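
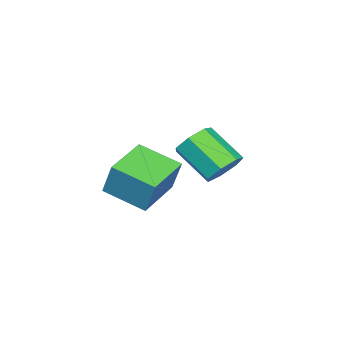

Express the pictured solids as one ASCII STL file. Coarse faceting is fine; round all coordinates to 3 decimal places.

solid 
facet normal -0.976 0.186 0.116
outer loop
vertex -0.581 -1.688 0.597
vertex -0.316 0.073 -0.006
vertex -0.845 -2.154 -0.879
endloop
endfacet
facet normal -0.141 -0.937 0.321
outer loop
vertex 1.136 -2.533 -1.114
vertex -0.581 -1.688 0.597
vertex -0.845 -2.154 -0.879
endloop
endfacet
facet normal -0.976 0.186 0.116
outer loop
vertex -0.845 -2.154 -0.879
vertex -0.316 0.073 -0.006
vertex -0.58 -0.393 -1.482
endloop
endfacet
facet normal -0.168 -0.297 -0.940
outer loop
vertex -0.58 -0.393 -1.482
vertex 1.136 -2.533 -1.114
vertex -0.845 -2.154 -0.879
endloop
endfacet
facet normal 0.168 0.297 0.940
outer loop
vertex -0.581 -1.688 0.597
vertex 1.665 -0.306 -0.241
vertex -0.316 0.073 -0.006
endloop
endfacet
facet normal -0.141 -0.937 0.321
outer loop
vertex 1.4 -2.067 0.362
vertex -0.581 -1.688 0.597
vertex 1.136 -2.533 -1.114
endloop
endfacet
facet normal 0.168 0.297 0.940
outer loop
vertex 1.4 -2.067 0.362
vertex 1.665 -0.306 -0.241
vertex -0.581 -1.688 0.597
endloop
endfacet
facet normal 0.141 0.937 -0.321
outer loop
vertex -0.316 0.073 -0.006
vertex 1.665 -0.306 -0.241
vertex -0.58 -0.393 -1.482
endloop
endfacet
facet normal -0.168 -0.297 -0.940
outer loop
vertex 1.401 -0.772 -1.717
vertex 1.136 -2.533 -1.114
vertex -0.58 -0.393 -1.482
endloop
endfacet
facet normal 0.141 0.937 -0.321
outer loop
vertex -0.58 -0.393 -1.482
vertex 1.665 -0.306 -0.241
vertex 1.401 -0.772 -1.717
endloop
endfacet
facet normal 0.976 -0.186 -0.116
outer loop
vertex 1.401 -0.772 -1.717
vertex 1.4 -2.067 0.362
vertex 1.136 -2.533 -1.114
endloop
endfacet
facet normal 0.976 -0.186 -0.116
outer loop
vertex 1.665 -0.306 -0.241
vertex 1.4 -2.067 0.362
vertex 1.401 -0.772 -1.717
endloop
endfacet
facet normal 0.293 0.757 -0.584
outer loop
vertex -2.399 0.456 -1.887
vertex -3.213 0.882 -1.743
vertex -2.426 0.955 -1.253
endloop
endfacet
facet normal 0.956 -0.210 0.206
outer loop
vertex -2.399 0.456 -1.887
vertex -2.426 0.955 -1.253
vertex -2.972 -1.028 -0.742
endloop
endfacet
facet normal 0.956 -0.210 0.206
outer loop
vertex -2.972 -1.028 -0.742
vertex -2.426 0.955 -1.253
vertex -2.999 -0.529 -0.108
endloop
endfacet
facet normal -0.292 -0.758 0.584
outer loop
vertex -2.972 -1.028 -0.742
vertex -2.999 -0.529 -0.108
vertex -3.787 -0.602 -0.597
endloop
endfacet
facet normal 0.293 0.757 -0.584
outer loop
vertex -2.426 0.955 -1.253
vertex -3.213 0.882 -1.743
vertex -3.045 1.399 -0.988
endloop
endfacet
facet normal 0.570 0.352 0.742
outer loop
vertex -2.426 0.955 -1.253
vertex -3.045 1.399 -0.988
vertex -2.999 -0.529 -0.108
endloop
endfacet
facet normal 0.570 0.352 0.742
outer loop
vertex -2.999 -0.529 -0.108
vertex -3.045 1.399 -0.988
vertex -3.618 -0.085 0.157
endloop
endfacet
facet normal -0.293 -0.757 0.585
outer loop
vertex -2.999 -0.529 -0.108
vertex -3.618 -0.085 0.157
vertex -3.787 -0.602 -0.597
endloop
endfacet
facet normal 0.293 0.757 -0.584
outer loop
vertex -3.045 1.399 -0.988
vertex -3.213 0.882 -1.743
vertex -3.791 1.454 -1.291
endloop
endfacet
facet normal -0.244 0.650 0.720
outer loop
vertex -3.045 1.399 -0.988
vertex -3.791 1.454 -1.291
vertex -3.618 -0.085 0.157
endloop
endfacet
facet normal -0.244 0.650 0.720
outer loop
vertex -3.618 -0.085 0.157
vertex -3.791 1.454 -1.291
vertex -4.365 -0.03 -0.146
endloop
endfacet
facet normal -0.293 -0.757 0.584
outer loop
vertex -3.618 -0.085 0.157
vertex -4.365 -0.03 -0.146
vertex -3.787 -0.602 -0.597
endloop
endfacet
facet normal 0.292 0.757 -0.584
outer loop
vertex -3.791 1.454 -1.291
vertex -3.213 0.882 -1.743
vertex -4.102 1.078 -1.934
endloop
endfacet
facet normal -0.875 0.458 0.155
outer loop
vertex -3.791 1.454 -1.291
vertex -4.102 1.078 -1.934
vertex -4.365 -0.03 -0.146
endloop
endfacet
facet normal -0.876 0.457 0.155
outer loop
vertex -4.365 -0.03 -0.146
vertex -4.102 1.078 -1.934
vertex -4.675 -0.406 -0.789
endloop
endfacet
facet normal -0.293 -0.757 0.584
outer loop
vertex -4.365 -0.03 -0.146
vertex -4.675 -0.406 -0.789
vertex -3.787 -0.602 -0.597
endloop
endfacet
facet normal 0.292 0.757 -0.585
outer loop
vertex -4.102 1.078 -1.934
vertex -3.213 0.882 -1.743
vertex -3.744 0.554 -2.433
endloop
endfacet
facet normal -0.847 -0.078 -0.526
outer loop
vertex -4.102 1.078 -1.934
vertex -3.744 0.554 -2.433
vertex -4.675 -0.406 -0.789
endloop
endfacet
facet normal -0.847 -0.078 -0.526
outer loop
vertex -4.675 -0.406 -0.789
vertex -3.744 0.554 -2.433
vertex -4.317 -0.93 -1.288
endloop
endfacet
facet normal -0.293 -0.757 0.584
outer loop
vertex -4.675 -0.406 -0.789
vertex -4.317 -0.93 -1.288
vertex -3.787 -0.602 -0.597
endloop
endfacet
facet normal 0.292 0.757 -0.584
outer loop
vertex -3.744 0.554 -2.433
vertex -3.213 0.882 -1.743
vertex -2.986 0.278 -2.412
endloop
endfacet
facet normal -0.180 -0.556 -0.811
outer loop
vertex -3.744 0.554 -2.433
vertex -2.986 0.278 -2.412
vertex -4.317 -0.93 -1.288
endloop
endfacet
facet normal -0.180 -0.556 -0.811
outer loop
vertex -4.317 -0.93 -1.288
vertex -2.986 0.278 -2.412
vertex -3.559 -1.206 -1.267
endloop
endfacet
facet normal -0.292 -0.758 0.584
outer loop
vertex -4.317 -0.93 -1.288
vertex -3.559 -1.206 -1.267
vertex -3.787 -0.602 -0.597
endloop
endfacet
facet normal 0.293 0.757 -0.584
outer loop
vertex -2.986 0.278 -2.412
vertex -3.213 0.882 -1.743
vertex -2.399 0.456 -1.887
endloop
endfacet
facet normal 0.621 -0.615 -0.486
outer loop
vertex -2.986 0.278 -2.412
vertex -2.399 0.456 -1.887
vertex -3.559 -1.206 -1.267
endloop
endfacet
facet normal 0.621 -0.615 -0.486
outer loop
vertex -3.559 -1.206 -1.267
vertex -2.399 0.456 -1.887
vertex -2.972 -1.028 -0.742
endloop
endfacet
facet normal -0.292 -0.758 0.584
outer loop
vertex -3.559 -1.206 -1.267
vertex -2.972 -1.028 -0.742
vertex -3.787 -0.602 -0.597
endloop
endfacet

endsolid


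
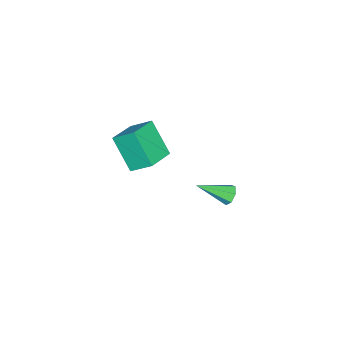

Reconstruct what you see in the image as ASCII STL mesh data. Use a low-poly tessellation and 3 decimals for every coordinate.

solid 
facet normal -0.951 0.143 -0.274
outer loop
vertex -0.791 -4.082 3.068
vertex -0.864 -2.954 3.91
vertex -0.143 -2.842 1.462
endloop
endfacet
facet normal 0.052 -0.800 -0.597
outer loop
vertex 1.484 -3.086 1.93
vertex -0.791 -4.082 3.068
vertex -0.143 -2.842 1.462
endloop
endfacet
facet normal -0.951 0.143 -0.274
outer loop
vertex -0.143 -2.842 1.462
vertex -0.864 -2.954 3.91
vertex -0.216 -1.714 2.304
endloop
endfacet
facet normal 0.304 0.582 -0.754
outer loop
vertex -0.216 -1.714 2.304
vertex 1.484 -3.086 1.93
vertex -0.143 -2.842 1.462
endloop
endfacet
facet normal -0.304 -0.582 0.754
outer loop
vertex -0.791 -4.082 3.068
vertex 0.763 -3.198 4.378
vertex -0.864 -2.954 3.91
endloop
endfacet
facet normal 0.052 -0.800 -0.597
outer loop
vertex 0.836 -4.326 3.536
vertex -0.791 -4.082 3.068
vertex 1.484 -3.086 1.93
endloop
endfacet
facet normal -0.304 -0.582 0.754
outer loop
vertex 0.836 -4.326 3.536
vertex 0.763 -3.198 4.378
vertex -0.791 -4.082 3.068
endloop
endfacet
facet normal -0.052 0.800 0.597
outer loop
vertex -0.864 -2.954 3.91
vertex 0.763 -3.198 4.378
vertex -0.216 -1.714 2.304
endloop
endfacet
facet normal 0.304 0.582 -0.754
outer loop
vertex 1.411 -1.958 2.772
vertex 1.484 -3.086 1.93
vertex -0.216 -1.714 2.304
endloop
endfacet
facet normal -0.052 0.800 0.597
outer loop
vertex -0.216 -1.714 2.304
vertex 0.763 -3.198 4.378
vertex 1.411 -1.958 2.772
endloop
endfacet
facet normal 0.951 -0.143 0.274
outer loop
vertex 1.411 -1.958 2.772
vertex 0.836 -4.326 3.536
vertex 1.484 -3.086 1.93
endloop
endfacet
facet normal 0.951 -0.143 0.274
outer loop
vertex 0.763 -3.198 4.378
vertex 0.836 -4.326 3.536
vertex 1.411 -1.958 2.772
endloop
endfacet
facet normal -0.399 0.774 -0.491
outer loop
vertex -2.801 0.319 -3.916
vertex -3.291 0.328 -3.504
vertex -2.733 0.639 -3.467
endloop
endfacet
facet normal 0.984 0.039 -0.176
outer loop
vertex -2.801 0.319 -3.916
vertex -2.733 0.639 -3.467
vertex -2.489 -1.228 -2.516
endloop
endfacet
facet normal -0.399 0.774 -0.492
outer loop
vertex -2.733 0.639 -3.467
vertex -3.291 0.328 -3.504
vertex -3.085 0.725 -3.046
endloop
endfacet
facet normal 0.747 0.377 0.548
outer loop
vertex -2.733 0.639 -3.467
vertex -3.085 0.725 -3.046
vertex -2.489 -1.228 -2.516
endloop
endfacet
facet normal -0.399 0.774 -0.492
outer loop
vertex -3.085 0.725 -3.046
vertex -3.291 0.328 -3.504
vertex -3.592 0.512 -2.97
endloop
endfacet
facet normal 0.031 0.270 0.962
outer loop
vertex -3.085 0.725 -3.046
vertex -3.592 0.512 -2.97
vertex -2.489 -1.228 -2.516
endloop
endfacet
facet normal -0.399 0.774 -0.492
outer loop
vertex -3.592 0.512 -2.97
vertex -3.291 0.328 -3.504
vertex -3.873 0.16 -3.296
endloop
endfacet
facet normal -0.625 -0.200 0.754
outer loop
vertex -3.592 0.512 -2.97
vertex -3.873 0.16 -3.296
vertex -2.489 -1.228 -2.516
endloop
endfacet
facet normal -0.399 0.774 -0.492
outer loop
vertex -3.873 0.16 -3.296
vertex -3.291 0.328 -3.504
vertex -3.715 -0.065 -3.778
endloop
endfacet
facet normal -0.728 -0.681 0.079
outer loop
vertex -3.873 0.16 -3.296
vertex -3.715 -0.065 -3.778
vertex -2.489 -1.228 -2.516
endloop
endfacet
facet normal -0.400 0.774 -0.492
outer loop
vertex -3.715 -0.065 -3.778
vertex -3.291 0.328 -3.504
vertex -3.238 0.006 -4.054
endloop
endfacet
facet normal -0.199 -0.809 -0.552
outer loop
vertex -3.715 -0.065 -3.778
vertex -3.238 0.006 -4.054
vertex -2.489 -1.228 -2.516
endloop
endfacet
facet normal -0.399 0.774 -0.492
outer loop
vertex -3.238 0.006 -4.054
vertex -3.291 0.328 -3.504
vertex -2.801 0.319 -3.916
endloop
endfacet
facet normal 0.562 -0.490 -0.667
outer loop
vertex -3.238 0.006 -4.054
vertex -2.801 0.319 -3.916
vertex -2.489 -1.228 -2.516
endloop
endfacet

endsolid


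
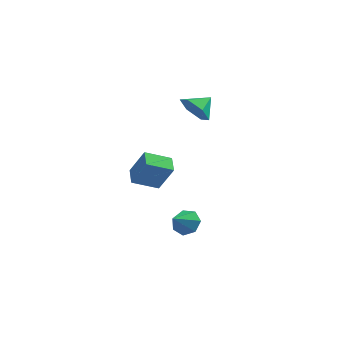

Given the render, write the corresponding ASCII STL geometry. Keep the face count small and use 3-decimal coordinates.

solid 
facet normal -0.531 0.104 -0.841
outer loop
vertex 1.394 -1.211 -0.012
vertex 0.873 -0.37 0.421
vertex 2.424 -0.295 -0.55
endloop
endfacet
facet normal 0.483 -0.779 -0.401
outer loop
vertex 3.327 -0.47 0.879
vertex 1.394 -1.211 -0.012
vertex 2.424 -0.295 -0.55
endloop
endfacet
facet normal -0.531 0.102 -0.841
outer loop
vertex 2.424 -0.295 -0.55
vertex 0.873 -0.37 0.421
vertex 1.902 0.546 -0.118
endloop
endfacet
facet normal 0.696 0.619 -0.364
outer loop
vertex 1.902 0.546 -0.118
vertex 3.327 -0.47 0.879
vertex 2.424 -0.295 -0.55
endloop
endfacet
facet normal -0.696 -0.619 0.364
outer loop
vertex 1.394 -1.211 -0.012
vertex 1.776 -0.545 1.85
vertex 0.873 -0.37 0.421
endloop
endfacet
facet normal 0.483 -0.778 -0.401
outer loop
vertex 2.298 -1.386 1.418
vertex 1.394 -1.211 -0.012
vertex 3.327 -0.47 0.879
endloop
endfacet
facet normal -0.696 -0.619 0.364
outer loop
vertex 2.298 -1.386 1.418
vertex 1.776 -0.545 1.85
vertex 1.394 -1.211 -0.012
endloop
endfacet
facet normal -0.483 0.778 0.401
outer loop
vertex 0.873 -0.37 0.421
vertex 1.776 -0.545 1.85
vertex 1.902 0.546 -0.118
endloop
endfacet
facet normal 0.696 0.619 -0.364
outer loop
vertex 2.806 0.371 1.312
vertex 3.327 -0.47 0.879
vertex 1.902 0.546 -0.118
endloop
endfacet
facet normal -0.483 0.779 0.401
outer loop
vertex 1.902 0.546 -0.118
vertex 1.776 -0.545 1.85
vertex 2.806 0.371 1.312
endloop
endfacet
facet normal 0.532 -0.103 0.840
outer loop
vertex 2.806 0.371 1.312
vertex 2.298 -1.386 1.418
vertex 3.327 -0.47 0.879
endloop
endfacet
facet normal 0.531 -0.103 0.841
outer loop
vertex 1.776 -0.545 1.85
vertex 2.298 -1.386 1.418
vertex 2.806 0.371 1.312
endloop
endfacet
facet normal -0.420 -0.721 -0.551
outer loop
vertex 3.368 2.651 3.909
vertex 2.626 3.284 3.647
vertex 3.463 3.226 3.084
endloop
endfacet
facet normal 0.978 0.103 0.184
outer loop
vertex 3.368 2.651 3.909
vertex 3.463 3.226 3.084
vertex 3.134 4.156 4.313
endloop
endfacet
facet normal -0.420 -0.722 -0.550
outer loop
vertex 3.463 3.226 3.084
vertex 2.626 3.284 3.647
vertex 2.72 3.858 2.822
endloop
endfacet
facet normal 0.677 0.663 -0.320
outer loop
vertex 3.463 3.226 3.084
vertex 2.72 3.858 2.822
vertex 3.134 4.156 4.313
endloop
endfacet
facet normal -0.420 -0.722 -0.550
outer loop
vertex 2.72 3.858 2.822
vertex 2.626 3.284 3.647
vertex 1.884 3.916 3.384
endloop
endfacet
facet normal -0.054 0.982 -0.181
outer loop
vertex 2.72 3.858 2.822
vertex 1.884 3.916 3.384
vertex 3.134 4.156 4.313
endloop
endfacet
facet normal -0.420 -0.722 -0.550
outer loop
vertex 1.884 3.916 3.384
vertex 2.626 3.284 3.647
vertex 1.789 3.342 4.209
endloop
endfacet
facet normal -0.485 0.743 0.461
outer loop
vertex 1.884 3.916 3.384
vertex 1.789 3.342 4.209
vertex 3.134 4.156 4.313
endloop
endfacet
facet normal -0.420 -0.721 -0.551
outer loop
vertex 1.789 3.342 4.209
vertex 2.626 3.284 3.647
vertex 2.531 2.709 4.472
endloop
endfacet
facet normal -0.186 0.183 0.965
outer loop
vertex 1.789 3.342 4.209
vertex 2.531 2.709 4.472
vertex 3.134 4.156 4.313
endloop
endfacet
facet normal -0.420 -0.721 -0.551
outer loop
vertex 2.531 2.709 4.472
vertex 2.626 3.284 3.647
vertex 3.368 2.651 3.909
endloop
endfacet
facet normal 0.546 -0.137 0.826
outer loop
vertex 2.531 2.709 4.472
vertex 3.368 2.651 3.909
vertex 3.134 4.156 4.313
endloop
endfacet
facet normal 0.148 0.849 -0.507
outer loop
vertex 4.201 0.744 -2.85
vertex 3.408 0.735 -3.097
vertex 3.735 1.083 -2.418
endloop
endfacet
facet normal 0.579 -0.208 0.788
outer loop
vertex 4.201 0.744 -2.85
vertex 3.735 1.083 -2.418
vertex 3.212 -0.395 -2.423
endloop
endfacet
facet normal 0.148 0.849 -0.507
outer loop
vertex 3.735 1.083 -2.418
vertex 3.408 0.735 -3.097
vertex 3.023 1.16 -2.497
endloop
endfacet
facet normal -0.107 0.034 0.994
outer loop
vertex 3.735 1.083 -2.418
vertex 3.023 1.16 -2.497
vertex 3.212 -0.395 -2.423
endloop
endfacet
facet normal 0.147 0.849 -0.507
outer loop
vertex 3.023 1.16 -2.497
vertex 3.408 0.735 -3.097
vertex 2.601 0.916 -3.028
endloop
endfacet
facet normal -0.767 -0.063 0.638
outer loop
vertex 3.023 1.16 -2.497
vertex 2.601 0.916 -3.028
vertex 3.212 -0.395 -2.423
endloop
endfacet
facet normal 0.147 0.849 -0.507
outer loop
vertex 2.601 0.916 -3.028
vertex 3.408 0.735 -3.097
vertex 2.787 0.536 -3.611
endloop
endfacet
facet normal -0.904 -0.426 -0.011
outer loop
vertex 2.601 0.916 -3.028
vertex 2.787 0.536 -3.611
vertex 3.212 -0.395 -2.423
endloop
endfacet
facet normal 0.148 0.849 -0.507
outer loop
vertex 2.787 0.536 -3.611
vertex 3.408 0.735 -3.097
vertex 3.441 0.305 -3.807
endloop
endfacet
facet normal -0.415 -0.782 -0.464
outer loop
vertex 2.787 0.536 -3.611
vertex 3.441 0.305 -3.807
vertex 3.212 -0.395 -2.423
endloop
endfacet
facet normal 0.148 0.849 -0.507
outer loop
vertex 3.441 0.305 -3.807
vertex 3.408 0.735 -3.097
vertex 4.07 0.398 -3.468
endloop
endfacet
facet normal 0.333 -0.862 -0.381
outer loop
vertex 3.441 0.305 -3.807
vertex 4.07 0.398 -3.468
vertex 3.212 -0.395 -2.423
endloop
endfacet
facet normal 0.148 0.849 -0.507
outer loop
vertex 4.07 0.398 -3.468
vertex 3.408 0.735 -3.097
vertex 4.201 0.744 -2.85
endloop
endfacet
facet normal 0.775 -0.607 0.176
outer loop
vertex 4.07 0.398 -3.468
vertex 4.201 0.744 -2.85
vertex 3.212 -0.395 -2.423
endloop
endfacet

endsolid


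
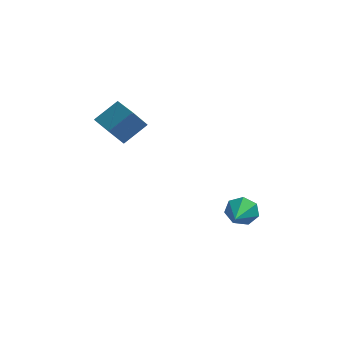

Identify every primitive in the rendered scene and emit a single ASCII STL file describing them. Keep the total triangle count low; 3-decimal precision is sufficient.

solid 
facet normal -0.473 -0.355 0.806
outer loop
vertex -3.052 0.803 3.824
vertex -4.176 2.209 3.783
vertex -4.14 -0.096 2.79
endloop
endfacet
facet normal 0.624 -0.781 0.022
outer loop
vertex -3.464 0.411 1.637
vertex -3.052 0.803 3.824
vertex -4.14 -0.096 2.79
endloop
endfacet
facet normal -0.473 -0.355 0.806
outer loop
vertex -4.14 -0.096 2.79
vertex -4.176 2.209 3.783
vertex -5.264 1.309 2.749
endloop
endfacet
facet normal -0.622 -0.515 -0.591
outer loop
vertex -5.264 1.309 2.749
vertex -3.464 0.411 1.637
vertex -4.14 -0.096 2.79
endloop
endfacet
facet normal 0.622 0.514 0.591
outer loop
vertex -3.052 0.803 3.824
vertex -3.5 2.716 2.63
vertex -4.176 2.209 3.783
endloop
endfacet
facet normal 0.625 -0.781 0.022
outer loop
vertex -2.376 1.311 2.671
vertex -3.052 0.803 3.824
vertex -3.464 0.411 1.637
endloop
endfacet
facet normal 0.621 0.514 0.591
outer loop
vertex -2.376 1.311 2.671
vertex -3.5 2.716 2.63
vertex -3.052 0.803 3.824
endloop
endfacet
facet normal -0.624 0.781 -0.023
outer loop
vertex -4.176 2.209 3.783
vertex -3.5 2.716 2.63
vertex -5.264 1.309 2.749
endloop
endfacet
facet normal -0.622 -0.514 -0.591
outer loop
vertex -4.588 1.817 1.596
vertex -3.464 0.411 1.637
vertex -5.264 1.309 2.749
endloop
endfacet
facet normal -0.624 0.781 -0.022
outer loop
vertex -5.264 1.309 2.749
vertex -3.5 2.716 2.63
vertex -4.588 1.817 1.596
endloop
endfacet
facet normal 0.473 0.355 -0.806
outer loop
vertex -4.588 1.817 1.596
vertex -2.376 1.311 2.671
vertex -3.464 0.411 1.637
endloop
endfacet
facet normal 0.473 0.355 -0.806
outer loop
vertex -3.5 2.716 2.63
vertex -2.376 1.311 2.671
vertex -4.588 1.817 1.596
endloop
endfacet
facet normal 0.029 0.952 -0.304
outer loop
vertex 3.085 1.332 -4.479
vertex 2.68 1.611 -3.643
vertex 3.621 1.514 -3.856
endloop
endfacet
facet normal 0.698 -0.570 -0.434
outer loop
vertex 3.085 1.332 -4.479
vertex 3.621 1.514 -3.856
vertex 2.62 -0.351 -3.017
endloop
endfacet
facet normal 0.029 0.952 -0.304
outer loop
vertex 3.621 1.514 -3.856
vertex 2.68 1.611 -3.643
vertex 3.449 1.769 -3.073
endloop
endfacet
facet normal 0.889 -0.340 0.306
outer loop
vertex 3.621 1.514 -3.856
vertex 3.449 1.769 -3.073
vertex 2.62 -0.351 -3.017
endloop
endfacet
facet normal 0.029 0.952 -0.303
outer loop
vertex 3.449 1.769 -3.073
vertex 2.68 1.611 -3.643
vertex 2.697 1.905 -2.718
endloop
endfacet
facet normal 0.403 -0.134 0.905
outer loop
vertex 3.449 1.769 -3.073
vertex 2.697 1.905 -2.718
vertex 2.62 -0.351 -3.017
endloop
endfacet
facet normal 0.030 0.952 -0.303
outer loop
vertex 2.697 1.905 -2.718
vertex 2.68 1.611 -3.643
vertex 1.933 1.82 -3.06
endloop
endfacet
facet normal -0.396 -0.107 0.912
outer loop
vertex 2.697 1.905 -2.718
vertex 1.933 1.82 -3.06
vertex 2.62 -0.351 -3.017
endloop
endfacet
facet normal 0.029 0.952 -0.304
outer loop
vertex 1.933 1.82 -3.06
vertex 2.68 1.611 -3.643
vertex 1.731 1.577 -3.841
endloop
endfacet
facet normal -0.905 -0.280 0.321
outer loop
vertex 1.933 1.82 -3.06
vertex 1.731 1.577 -3.841
vertex 2.62 -0.351 -3.017
endloop
endfacet
facet normal 0.029 0.952 -0.304
outer loop
vertex 1.731 1.577 -3.841
vertex 2.68 1.611 -3.643
vertex 2.244 1.36 -4.472
endloop
endfacet
facet normal -0.741 -0.522 -0.423
outer loop
vertex 1.731 1.577 -3.841
vertex 2.244 1.36 -4.472
vertex 2.62 -0.351 -3.017
endloop
endfacet
facet normal 0.029 0.952 -0.304
outer loop
vertex 2.244 1.36 -4.472
vertex 2.68 1.611 -3.643
vertex 3.085 1.332 -4.479
endloop
endfacet
facet normal -0.028 -0.651 -0.758
outer loop
vertex 2.244 1.36 -4.472
vertex 3.085 1.332 -4.479
vertex 2.62 -0.351 -3.017
endloop
endfacet

endsolid


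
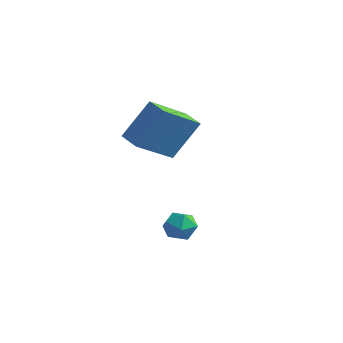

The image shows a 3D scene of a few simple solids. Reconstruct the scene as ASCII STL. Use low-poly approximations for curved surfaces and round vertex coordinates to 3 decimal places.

solid 
facet normal -0.179 0.983 -0.049
outer loop
vertex -1.393 2.482 -3.157
vertex -2.111 2.365 -2.88
vertex -1.522 2.497 -2.39
endloop
endfacet
facet normal 0.513 0.856 0.070
outer loop
vertex -1.393 2.482 -3.157
vertex -1.522 2.497 -2.39
vertex -0.89 2.141 -2.671
endloop
endfacet
facet normal 0.759 0.453 -0.468
outer loop
vertex -1.393 2.482 -3.157
vertex -0.89 2.141 -2.671
vertex -1.089 1.788 -3.336
endloop
endfacet
facet normal 0.218 0.332 -0.918
outer loop
vertex -1.393 2.482 -3.157
vertex -1.089 1.788 -3.336
vertex -1.843 1.927 -3.465
endloop
endfacet
facet normal -0.362 0.659 -0.659
outer loop
vertex -1.393 2.482 -3.157
vertex -1.843 1.927 -3.465
vertex -2.111 2.365 -2.88
endloop
endfacet
facet normal 0.567 0.476 0.672
outer loop
vertex -0.89 2.141 -2.671
vertex -1.522 2.497 -2.39
vertex -1.297 1.813 -2.095
endloop
endfacet
facet normal -0.552 0.682 0.480
outer loop
vertex -1.522 2.497 -2.39
vertex -2.111 2.365 -2.88
vertex -2.051 1.952 -2.224
endloop
endfacet
facet normal -0.847 0.160 -0.507
outer loop
vertex -2.111 2.365 -2.88
vertex -1.843 1.927 -3.465
vertex -2.25 1.599 -2.889
endloop
endfacet
facet normal 0.090 -0.369 -0.925
outer loop
vertex -1.843 1.927 -3.465
vertex -1.089 1.788 -3.336
vertex -1.618 1.243 -3.17
endloop
endfacet
facet normal 0.965 -0.173 -0.197
outer loop
vertex -1.089 1.788 -3.336
vertex -0.89 2.141 -2.671
vertex -1.029 1.375 -2.68
endloop
endfacet
facet normal -0.218 -0.332 0.918
outer loop
vertex -1.747 1.258 -2.403
vertex -1.297 1.813 -2.095
vertex -2.051 1.952 -2.224
endloop
endfacet
facet normal -0.759 -0.453 0.468
outer loop
vertex -1.747 1.258 -2.403
vertex -2.051 1.952 -2.224
vertex -2.25 1.599 -2.889
endloop
endfacet
facet normal -0.513 -0.856 -0.070
outer loop
vertex -1.747 1.258 -2.403
vertex -2.25 1.599 -2.889
vertex -1.618 1.243 -3.17
endloop
endfacet
facet normal 0.179 -0.983 0.049
outer loop
vertex -1.747 1.258 -2.403
vertex -1.618 1.243 -3.17
vertex -1.029 1.375 -2.68
endloop
endfacet
facet normal 0.362 -0.659 0.659
outer loop
vertex -1.747 1.258 -2.403
vertex -1.029 1.375 -2.68
vertex -1.297 1.813 -2.095
endloop
endfacet
facet normal -0.090 0.369 0.925
outer loop
vertex -2.051 1.952 -2.224
vertex -1.297 1.813 -2.095
vertex -1.522 2.497 -2.39
endloop
endfacet
facet normal -0.965 0.173 0.197
outer loop
vertex -2.25 1.599 -2.889
vertex -2.051 1.952 -2.224
vertex -2.111 2.365 -2.88
endloop
endfacet
facet normal -0.567 -0.476 -0.672
outer loop
vertex -1.618 1.243 -3.17
vertex -2.25 1.599 -2.889
vertex -1.843 1.927 -3.465
endloop
endfacet
facet normal 0.552 -0.682 -0.480
outer loop
vertex -1.029 1.375 -2.68
vertex -1.618 1.243 -3.17
vertex -1.089 1.788 -3.336
endloop
endfacet
facet normal 0.847 -0.160 0.507
outer loop
vertex -1.297 1.813 -2.095
vertex -1.029 1.375 -2.68
vertex -0.89 2.141 -2.671
endloop
endfacet
facet normal -0.951 0.233 0.201
outer loop
vertex -4.552 1.674 1.311
vertex -3.947 2.617 3.076
vertex -4.329 3.483 0.268
endloop
endfacet
facet normal -0.290 -0.451 -0.844
outer loop
vertex -3.273 3.223 0.044
vertex -4.552 1.674 1.311
vertex -4.329 3.483 0.268
endloop
endfacet
facet normal -0.951 0.234 0.202
outer loop
vertex -4.329 3.483 0.268
vertex -3.947 2.617 3.076
vertex -3.723 4.425 2.033
endloop
endfacet
facet normal 0.107 0.861 -0.496
outer loop
vertex -3.723 4.425 2.033
vertex -3.273 3.223 0.044
vertex -4.329 3.483 0.268
endloop
endfacet
facet normal -0.107 -0.861 0.497
outer loop
vertex -4.552 1.674 1.311
vertex -2.891 2.357 2.852
vertex -3.947 2.617 3.076
endloop
endfacet
facet normal -0.290 -0.451 -0.844
outer loop
vertex -3.497 1.415 1.087
vertex -4.552 1.674 1.311
vertex -3.273 3.223 0.044
endloop
endfacet
facet normal -0.106 -0.862 0.496
outer loop
vertex -3.497 1.415 1.087
vertex -2.891 2.357 2.852
vertex -4.552 1.674 1.311
endloop
endfacet
facet normal 0.290 0.451 0.844
outer loop
vertex -3.947 2.617 3.076
vertex -2.891 2.357 2.852
vertex -3.723 4.425 2.033
endloop
endfacet
facet normal 0.106 0.861 -0.497
outer loop
vertex -2.668 4.166 1.809
vertex -3.273 3.223 0.044
vertex -3.723 4.425 2.033
endloop
endfacet
facet normal 0.290 0.451 0.844
outer loop
vertex -3.723 4.425 2.033
vertex -2.891 2.357 2.852
vertex -2.668 4.166 1.809
endloop
endfacet
facet normal 0.951 -0.234 -0.201
outer loop
vertex -2.668 4.166 1.809
vertex -3.497 1.415 1.087
vertex -3.273 3.223 0.044
endloop
endfacet
facet normal 0.951 -0.234 -0.202
outer loop
vertex -2.891 2.357 2.852
vertex -3.497 1.415 1.087
vertex -2.668 4.166 1.809
endloop
endfacet

endsolid


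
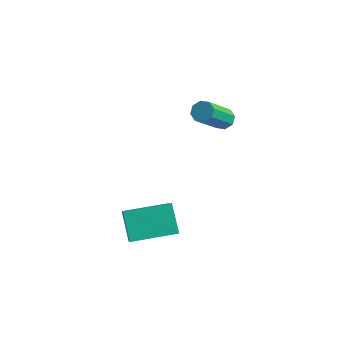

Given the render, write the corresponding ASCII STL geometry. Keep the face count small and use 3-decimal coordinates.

solid 
facet normal -0.000 0.721 -0.693
outer loop
vertex -2.934 2.185 2.956
vertex -3.47 2.232 3.005
vertex -3.043 2.461 3.243
endloop
endfacet
facet normal 0.965 0.183 0.190
outer loop
vertex -2.934 2.185 2.956
vertex -3.043 2.461 3.243
vertex -2.934 0.801 4.286
endloop
endfacet
facet normal 0.965 0.183 0.190
outer loop
vertex -2.934 0.801 4.286
vertex -3.043 2.461 3.243
vertex -3.043 1.077 4.574
endloop
endfacet
facet normal -0.000 -0.722 0.692
outer loop
vertex -2.934 0.801 4.286
vertex -3.043 1.077 4.574
vertex -3.47 0.848 4.335
endloop
endfacet
facet normal -0.000 0.721 -0.693
outer loop
vertex -3.043 2.461 3.243
vertex -3.47 2.232 3.005
vertex -3.402 2.603 3.391
endloop
endfacet
facet normal 0.496 0.602 0.626
outer loop
vertex -3.043 2.461 3.243
vertex -3.402 2.603 3.391
vertex -3.043 1.077 4.574
endloop
endfacet
facet normal 0.496 0.602 0.626
outer loop
vertex -3.043 1.077 4.574
vertex -3.402 2.603 3.391
vertex -3.402 1.219 4.722
endloop
endfacet
facet normal -0.000 -0.722 0.692
outer loop
vertex -3.043 1.077 4.574
vertex -3.402 1.219 4.722
vertex -3.47 0.848 4.335
endloop
endfacet
facet normal 0.002 0.721 -0.693
outer loop
vertex -3.402 2.603 3.391
vertex -3.47 2.232 3.005
vertex -3.801 2.528 3.312
endloop
endfacet
facet normal -0.263 0.669 0.695
outer loop
vertex -3.402 2.603 3.391
vertex -3.801 2.528 3.312
vertex -3.402 1.219 4.722
endloop
endfacet
facet normal -0.263 0.669 0.695
outer loop
vertex -3.402 1.219 4.722
vertex -3.801 2.528 3.312
vertex -3.801 1.144 4.643
endloop
endfacet
facet normal -0.001 -0.722 0.692
outer loop
vertex -3.402 1.219 4.722
vertex -3.801 1.144 4.643
vertex -3.47 0.848 4.335
endloop
endfacet
facet normal -0.000 0.720 -0.694
outer loop
vertex -3.801 2.528 3.312
vertex -3.47 2.232 3.005
vertex -4.006 2.279 3.054
endloop
endfacet
facet normal -0.868 0.344 0.358
outer loop
vertex -3.801 2.528 3.312
vertex -4.006 2.279 3.054
vertex -3.801 1.144 4.643
endloop
endfacet
facet normal -0.869 0.343 0.357
outer loop
vertex -3.801 1.144 4.643
vertex -4.006 2.279 3.054
vertex -4.006 0.895 4.384
endloop
endfacet
facet normal 0.000 -0.721 0.693
outer loop
vertex -3.801 1.144 4.643
vertex -4.006 0.895 4.384
vertex -3.47 0.848 4.335
endloop
endfacet
facet normal 0.000 0.722 -0.692
outer loop
vertex -4.006 2.279 3.054
vertex -3.47 2.232 3.005
vertex -3.897 2.003 2.766
endloop
endfacet
facet normal -0.965 -0.183 -0.190
outer loop
vertex -4.006 2.279 3.054
vertex -3.897 2.003 2.766
vertex -4.006 0.895 4.384
endloop
endfacet
facet normal -0.965 -0.183 -0.190
outer loop
vertex -4.006 0.895 4.384
vertex -3.897 2.003 2.766
vertex -3.897 0.619 4.097
endloop
endfacet
facet normal 0.000 -0.721 0.693
outer loop
vertex -4.006 0.895 4.384
vertex -3.897 0.619 4.097
vertex -3.47 0.848 4.335
endloop
endfacet
facet normal 0.000 0.722 -0.692
outer loop
vertex -3.897 2.003 2.766
vertex -3.47 2.232 3.005
vertex -3.538 1.861 2.618
endloop
endfacet
facet normal -0.496 -0.602 -0.626
outer loop
vertex -3.897 2.003 2.766
vertex -3.538 1.861 2.618
vertex -3.897 0.619 4.097
endloop
endfacet
facet normal -0.496 -0.602 -0.626
outer loop
vertex -3.897 0.619 4.097
vertex -3.538 1.861 2.618
vertex -3.538 0.477 3.949
endloop
endfacet
facet normal 0.000 -0.721 0.693
outer loop
vertex -3.897 0.619 4.097
vertex -3.538 0.477 3.949
vertex -3.47 0.848 4.335
endloop
endfacet
facet normal 0.001 0.722 -0.692
outer loop
vertex -3.538 1.861 2.618
vertex -3.47 2.232 3.005
vertex -3.139 1.936 2.697
endloop
endfacet
facet normal 0.263 -0.669 -0.695
outer loop
vertex -3.538 1.861 2.618
vertex -3.139 1.936 2.697
vertex -3.538 0.477 3.949
endloop
endfacet
facet normal 0.263 -0.669 -0.695
outer loop
vertex -3.538 0.477 3.949
vertex -3.139 1.936 2.697
vertex -3.139 0.552 4.028
endloop
endfacet
facet normal -0.002 -0.721 0.693
outer loop
vertex -3.538 0.477 3.949
vertex -3.139 0.552 4.028
vertex -3.47 0.848 4.335
endloop
endfacet
facet normal -0.000 0.721 -0.693
outer loop
vertex -3.139 1.936 2.697
vertex -3.47 2.232 3.005
vertex -2.934 2.185 2.956
endloop
endfacet
facet normal 0.869 -0.344 -0.357
outer loop
vertex -3.139 1.936 2.697
vertex -2.934 2.185 2.956
vertex -3.139 0.552 4.028
endloop
endfacet
facet normal 0.868 -0.344 -0.358
outer loop
vertex -3.139 0.552 4.028
vertex -2.934 2.185 2.956
vertex -2.934 0.801 4.286
endloop
endfacet
facet normal 0.000 -0.720 0.694
outer loop
vertex -3.139 0.552 4.028
vertex -2.934 0.801 4.286
vertex -3.47 0.848 4.335
endloop
endfacet
facet normal -0.564 0.364 0.741
outer loop
vertex -4.717 -2.655 -0.466
vertex -3.447 -1.082 -0.272
vertex -5.153 -2.235 -1.004
endloop
endfacet
facet normal -0.626 -0.774 -0.096
outer loop
vertex -4.313 -2.778 -2.108
vertex -4.717 -2.655 -0.466
vertex -5.153 -2.235 -1.004
endloop
endfacet
facet normal -0.564 0.364 0.741
outer loop
vertex -5.153 -2.235 -1.004
vertex -3.447 -1.082 -0.272
vertex -3.884 -0.663 -0.81
endloop
endfacet
facet normal -0.539 0.517 -0.665
outer loop
vertex -3.884 -0.663 -0.81
vertex -4.313 -2.778 -2.108
vertex -5.153 -2.235 -1.004
endloop
endfacet
facet normal 0.539 -0.517 0.665
outer loop
vertex -4.717 -2.655 -0.466
vertex -2.607 -1.625 -1.376
vertex -3.447 -1.082 -0.272
endloop
endfacet
facet normal -0.625 -0.775 -0.096
outer loop
vertex -3.876 -3.197 -1.57
vertex -4.717 -2.655 -0.466
vertex -4.313 -2.778 -2.108
endloop
endfacet
facet normal 0.539 -0.517 0.665
outer loop
vertex -3.876 -3.197 -1.57
vertex -2.607 -1.625 -1.376
vertex -4.717 -2.655 -0.466
endloop
endfacet
facet normal 0.626 0.774 0.095
outer loop
vertex -3.447 -1.082 -0.272
vertex -2.607 -1.625 -1.376
vertex -3.884 -0.663 -0.81
endloop
endfacet
facet normal -0.539 0.517 -0.665
outer loop
vertex -3.043 -1.205 -1.914
vertex -4.313 -2.778 -2.108
vertex -3.884 -0.663 -0.81
endloop
endfacet
facet normal 0.626 0.774 0.097
outer loop
vertex -3.884 -0.663 -0.81
vertex -2.607 -1.625 -1.376
vertex -3.043 -1.205 -1.914
endloop
endfacet
facet normal 0.564 -0.364 -0.741
outer loop
vertex -3.043 -1.205 -1.914
vertex -3.876 -3.197 -1.57
vertex -4.313 -2.778 -2.108
endloop
endfacet
facet normal 0.564 -0.364 -0.741
outer loop
vertex -2.607 -1.625 -1.376
vertex -3.876 -3.197 -1.57
vertex -3.043 -1.205 -1.914
endloop
endfacet

endsolid


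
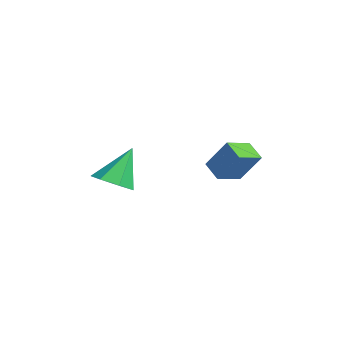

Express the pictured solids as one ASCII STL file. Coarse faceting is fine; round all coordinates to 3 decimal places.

solid 
facet normal 0.245 -0.453 -0.858
outer loop
vertex -1.049 -0.81 -0.19
vertex -1.711 -1.617 0.047
vertex -1.923 -0.716 -0.489
endloop
endfacet
facet normal 0.115 0.993 -0.023
outer loop
vertex -1.049 -0.81 -0.19
vertex -1.923 -0.716 -0.489
vertex -2.249 -0.623 1.933
endloop
endfacet
facet normal 0.245 -0.452 -0.857
outer loop
vertex -1.923 -0.716 -0.489
vertex -1.711 -1.617 0.047
vertex -2.637 -1.3 -0.385
endloop
endfacet
facet normal -0.639 0.761 -0.115
outer loop
vertex -1.923 -0.716 -0.489
vertex -2.637 -1.3 -0.385
vertex -2.249 -0.623 1.933
endloop
endfacet
facet normal 0.245 -0.452 -0.858
outer loop
vertex -2.637 -1.3 -0.385
vertex -1.711 -1.617 0.047
vertex -2.654 -2.123 0.044
endloop
endfacet
facet normal -0.986 0.092 0.138
outer loop
vertex -2.637 -1.3 -0.385
vertex -2.654 -2.123 0.044
vertex -2.249 -0.623 1.933
endloop
endfacet
facet normal 0.245 -0.451 -0.858
outer loop
vertex -2.654 -2.123 0.044
vertex -1.711 -1.617 0.047
vertex -1.96 -2.566 0.475
endloop
endfacet
facet normal -0.665 -0.509 0.547
outer loop
vertex -2.654 -2.123 0.044
vertex -1.96 -2.566 0.475
vertex -2.249 -0.623 1.933
endloop
endfacet
facet normal 0.245 -0.451 -0.858
outer loop
vertex -1.96 -2.566 0.475
vertex -1.711 -1.617 0.047
vertex -1.079 -2.294 0.583
endloop
endfacet
facet normal 0.084 -0.590 0.803
outer loop
vertex -1.96 -2.566 0.475
vertex -1.079 -2.294 0.583
vertex -2.249 -0.623 1.933
endloop
endfacet
facet normal 0.244 -0.452 -0.858
outer loop
vertex -1.079 -2.294 0.583
vertex -1.711 -1.617 0.047
vertex -0.674 -1.513 0.287
endloop
endfacet
facet normal 0.695 -0.090 0.714
outer loop
vertex -1.079 -2.294 0.583
vertex -0.674 -1.513 0.287
vertex -2.249 -0.623 1.933
endloop
endfacet
facet normal 0.244 -0.452 -0.858
outer loop
vertex -0.674 -1.513 0.287
vertex -1.711 -1.617 0.047
vertex -1.049 -0.81 -0.19
endloop
endfacet
facet normal 0.709 0.614 0.347
outer loop
vertex -0.674 -1.513 0.287
vertex -1.049 -0.81 -0.19
vertex -2.249 -0.623 1.933
endloop
endfacet
facet normal -0.807 -0.289 0.515
outer loop
vertex -0.749 3.338 2.499
vertex -1.41 4.542 2.138
vertex -1.411 2.529 1.009
endloop
endfacet
facet normal 0.465 -0.848 0.254
outer loop
vertex -0.49 2.858 0.422
vertex -0.749 3.338 2.499
vertex -1.411 2.529 1.009
endloop
endfacet
facet normal -0.807 -0.288 0.515
outer loop
vertex -1.411 2.529 1.009
vertex -1.41 4.542 2.138
vertex -2.071 3.733 0.648
endloop
endfacet
facet normal -0.363 -0.445 -0.819
outer loop
vertex -2.071 3.733 0.648
vertex -0.49 2.858 0.422
vertex -1.411 2.529 1.009
endloop
endfacet
facet normal 0.363 0.445 0.819
outer loop
vertex -0.749 3.338 2.499
vertex -0.489 4.871 1.551
vertex -1.41 4.542 2.138
endloop
endfacet
facet normal 0.465 -0.848 0.254
outer loop
vertex 0.171 3.667 1.912
vertex -0.749 3.338 2.499
vertex -0.49 2.858 0.422
endloop
endfacet
facet normal 0.363 0.445 0.819
outer loop
vertex 0.171 3.667 1.912
vertex -0.489 4.871 1.551
vertex -0.749 3.338 2.499
endloop
endfacet
facet normal -0.465 0.848 -0.254
outer loop
vertex -1.41 4.542 2.138
vertex -0.489 4.871 1.551
vertex -2.071 3.733 0.648
endloop
endfacet
facet normal -0.363 -0.445 -0.819
outer loop
vertex -1.151 4.062 0.061
vertex -0.49 2.858 0.422
vertex -2.071 3.733 0.648
endloop
endfacet
facet normal -0.465 0.848 -0.254
outer loop
vertex -2.071 3.733 0.648
vertex -0.489 4.871 1.551
vertex -1.151 4.062 0.061
endloop
endfacet
facet normal 0.807 0.289 -0.515
outer loop
vertex -1.151 4.062 0.061
vertex 0.171 3.667 1.912
vertex -0.49 2.858 0.422
endloop
endfacet
facet normal 0.807 0.288 -0.515
outer loop
vertex -0.489 4.871 1.551
vertex 0.171 3.667 1.912
vertex -1.151 4.062 0.061
endloop
endfacet

endsolid


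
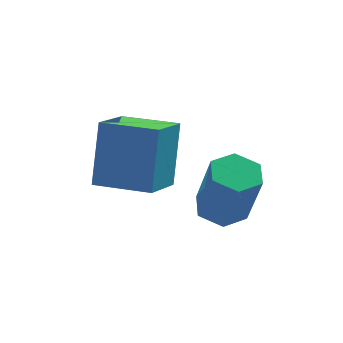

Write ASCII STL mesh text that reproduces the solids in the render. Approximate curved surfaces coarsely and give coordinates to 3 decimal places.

solid 
facet normal -0.925 0.376 -0.060
outer loop
vertex 0.51 3.728 2.326
vertex 1.004 4.861 1.808
vertex 0.344 3.06 0.705
endloop
endfacet
facet normal -0.369 -0.846 0.386
outer loop
vertex 1.676 2.519 0.792
vertex 0.51 3.728 2.326
vertex 0.344 3.06 0.705
endloop
endfacet
facet normal -0.925 0.376 -0.060
outer loop
vertex 0.344 3.06 0.705
vertex 1.004 4.861 1.808
vertex 0.838 4.194 0.188
endloop
endfacet
facet normal -0.094 -0.379 -0.921
outer loop
vertex 0.838 4.194 0.188
vertex 1.676 2.519 0.792
vertex 0.344 3.06 0.705
endloop
endfacet
facet normal 0.094 0.380 0.920
outer loop
vertex 0.51 3.728 2.326
vertex 2.336 4.32 1.895
vertex 1.004 4.861 1.808
endloop
endfacet
facet normal -0.369 -0.846 0.386
outer loop
vertex 1.842 3.186 2.412
vertex 0.51 3.728 2.326
vertex 1.676 2.519 0.792
endloop
endfacet
facet normal 0.095 0.379 0.921
outer loop
vertex 1.842 3.186 2.412
vertex 2.336 4.32 1.895
vertex 0.51 3.728 2.326
endloop
endfacet
facet normal 0.369 0.846 -0.386
outer loop
vertex 1.004 4.861 1.808
vertex 2.336 4.32 1.895
vertex 0.838 4.194 0.188
endloop
endfacet
facet normal -0.095 -0.379 -0.920
outer loop
vertex 2.17 3.652 0.274
vertex 1.676 2.519 0.792
vertex 0.838 4.194 0.188
endloop
endfacet
facet normal 0.369 0.845 -0.386
outer loop
vertex 0.838 4.194 0.188
vertex 2.336 4.32 1.895
vertex 2.17 3.652 0.274
endloop
endfacet
facet normal 0.925 -0.376 0.060
outer loop
vertex 2.17 3.652 0.274
vertex 1.842 3.186 2.412
vertex 1.676 2.519 0.792
endloop
endfacet
facet normal 0.925 -0.376 0.060
outer loop
vertex 2.336 4.32 1.895
vertex 1.842 3.186 2.412
vertex 2.17 3.652 0.274
endloop
endfacet
facet normal -0.181 0.312 -0.933
outer loop
vertex 3.795 3.623 -0.236
vertex 3.25 3.268 -0.249
vertex 3.232 3.883 -0.04
endloop
endfacet
facet normal 0.467 0.862 0.198
outer loop
vertex 3.795 3.623 -0.236
vertex 3.232 3.883 -0.04
vertex 4.094 3.107 1.302
endloop
endfacet
facet normal 0.468 0.861 0.198
outer loop
vertex 4.094 3.107 1.302
vertex 3.232 3.883 -0.04
vertex 3.532 3.367 1.499
endloop
endfacet
facet normal 0.182 -0.313 0.932
outer loop
vertex 4.094 3.107 1.302
vertex 3.532 3.367 1.499
vertex 3.55 2.752 1.289
endloop
endfacet
facet normal -0.181 0.312 -0.933
outer loop
vertex 3.232 3.883 -0.04
vertex 3.25 3.268 -0.249
vertex 2.688 3.528 -0.053
endloop
endfacet
facet normal -0.516 0.777 0.361
outer loop
vertex 3.232 3.883 -0.04
vertex 2.688 3.528 -0.053
vertex 3.532 3.367 1.499
endloop
endfacet
facet normal -0.515 0.778 0.361
outer loop
vertex 3.532 3.367 1.499
vertex 2.688 3.528 -0.053
vertex 2.987 3.012 1.486
endloop
endfacet
facet normal 0.182 -0.313 0.932
outer loop
vertex 3.532 3.367 1.499
vertex 2.987 3.012 1.486
vertex 3.55 2.752 1.289
endloop
endfacet
facet normal -0.181 0.312 -0.933
outer loop
vertex 2.688 3.528 -0.053
vertex 3.25 3.268 -0.249
vertex 2.706 2.913 -0.262
endloop
endfacet
facet normal -0.983 -0.084 0.163
outer loop
vertex 2.688 3.528 -0.053
vertex 2.706 2.913 -0.262
vertex 2.987 3.012 1.486
endloop
endfacet
facet normal -0.983 -0.084 0.163
outer loop
vertex 2.987 3.012 1.486
vertex 2.706 2.913 -0.262
vertex 3.005 2.397 1.276
endloop
endfacet
facet normal 0.182 -0.313 0.932
outer loop
vertex 2.987 3.012 1.486
vertex 3.005 2.397 1.276
vertex 3.55 2.752 1.289
endloop
endfacet
facet normal -0.182 0.313 -0.932
outer loop
vertex 2.706 2.913 -0.262
vertex 3.25 3.268 -0.249
vertex 3.268 2.653 -0.459
endloop
endfacet
facet normal -0.468 -0.861 -0.198
outer loop
vertex 2.706 2.913 -0.262
vertex 3.268 2.653 -0.459
vertex 3.005 2.397 1.276
endloop
endfacet
facet normal -0.467 -0.862 -0.198
outer loop
vertex 3.005 2.397 1.276
vertex 3.268 2.653 -0.459
vertex 3.568 2.137 1.08
endloop
endfacet
facet normal 0.181 -0.312 0.933
outer loop
vertex 3.005 2.397 1.276
vertex 3.568 2.137 1.08
vertex 3.55 2.752 1.289
endloop
endfacet
facet normal -0.182 0.313 -0.932
outer loop
vertex 3.268 2.653 -0.459
vertex 3.25 3.268 -0.249
vertex 3.813 3.008 -0.446
endloop
endfacet
facet normal 0.515 -0.777 -0.361
outer loop
vertex 3.268 2.653 -0.459
vertex 3.813 3.008 -0.446
vertex 3.568 2.137 1.08
endloop
endfacet
facet normal 0.516 -0.777 -0.361
outer loop
vertex 3.568 2.137 1.08
vertex 3.813 3.008 -0.446
vertex 4.112 2.492 1.093
endloop
endfacet
facet normal 0.181 -0.312 0.933
outer loop
vertex 3.568 2.137 1.08
vertex 4.112 2.492 1.093
vertex 3.55 2.752 1.289
endloop
endfacet
facet normal -0.182 0.313 -0.932
outer loop
vertex 3.813 3.008 -0.446
vertex 3.25 3.268 -0.249
vertex 3.795 3.623 -0.236
endloop
endfacet
facet normal 0.983 0.084 -0.163
outer loop
vertex 3.813 3.008 -0.446
vertex 3.795 3.623 -0.236
vertex 4.112 2.492 1.093
endloop
endfacet
facet normal 0.983 0.084 -0.163
outer loop
vertex 4.112 2.492 1.093
vertex 3.795 3.623 -0.236
vertex 4.094 3.107 1.302
endloop
endfacet
facet normal 0.181 -0.312 0.933
outer loop
vertex 4.112 2.492 1.093
vertex 4.094 3.107 1.302
vertex 3.55 2.752 1.289
endloop
endfacet

endsolid


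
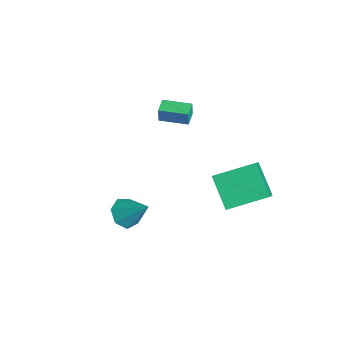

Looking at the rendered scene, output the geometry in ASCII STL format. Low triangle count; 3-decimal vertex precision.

solid 
facet normal -0.538 -0.481 -0.693
outer loop
vertex 2.129 -3.444 0.621
vertex 1.778 -3.943 1.24
vertex 1.493 -3.181 0.932
endloop
endfacet
facet normal 0.258 0.931 -0.259
outer loop
vertex 2.129 -3.444 0.621
vertex 1.493 -3.181 0.932
vertex 2.722 -3.097 2.46
endloop
endfacet
facet normal -0.537 -0.481 -0.693
outer loop
vertex 1.493 -3.181 0.932
vertex 1.778 -3.943 1.24
vertex 1.071 -3.493 1.475
endloop
endfacet
facet normal -0.359 0.902 0.239
outer loop
vertex 1.493 -3.181 0.932
vertex 1.071 -3.493 1.475
vertex 2.722 -3.097 2.46
endloop
endfacet
facet normal -0.536 -0.481 -0.694
outer loop
vertex 1.071 -3.493 1.475
vertex 1.778 -3.943 1.24
vertex 1.181 -4.144 1.841
endloop
endfacet
facet normal -0.541 0.341 0.769
outer loop
vertex 1.071 -3.493 1.475
vertex 1.181 -4.144 1.841
vertex 2.722 -3.097 2.46
endloop
endfacet
facet normal -0.536 -0.481 -0.694
outer loop
vertex 1.181 -4.144 1.841
vertex 1.778 -3.943 1.24
vertex 1.741 -4.644 1.755
endloop
endfacet
facet normal -0.151 -0.329 0.932
outer loop
vertex 1.181 -4.144 1.841
vertex 1.741 -4.644 1.755
vertex 2.722 -3.097 2.46
endloop
endfacet
facet normal -0.537 -0.481 -0.693
outer loop
vertex 1.741 -4.644 1.755
vertex 1.778 -3.943 1.24
vertex 2.328 -4.616 1.281
endloop
endfacet
facet normal 0.518 -0.604 0.606
outer loop
vertex 1.741 -4.644 1.755
vertex 2.328 -4.616 1.281
vertex 2.722 -3.097 2.46
endloop
endfacet
facet normal -0.537 -0.481 -0.693
outer loop
vertex 2.328 -4.616 1.281
vertex 1.778 -3.943 1.24
vertex 2.501 -4.082 0.776
endloop
endfacet
facet normal 0.960 -0.277 0.036
outer loop
vertex 2.328 -4.616 1.281
vertex 2.501 -4.082 0.776
vertex 2.722 -3.097 2.46
endloop
endfacet
facet normal -0.537 -0.481 -0.693
outer loop
vertex 2.501 -4.082 0.776
vertex 1.778 -3.943 1.24
vertex 2.129 -3.444 0.621
endloop
endfacet
facet normal 0.844 0.407 -0.349
outer loop
vertex 2.501 -4.082 0.776
vertex 2.129 -3.444 0.621
vertex 2.722 -3.097 2.46
endloop
endfacet
facet normal -0.851 0.523 0.052
outer loop
vertex -3.708 -0.368 3.896
vertex -2.922 0.909 3.918
vertex -3.738 -0.335 3.067
endloop
endfacet
facet normal -0.524 -0.852 -0.015
outer loop
vertex -2.998 -0.789 3.022
vertex -3.708 -0.368 3.896
vertex -3.738 -0.335 3.067
endloop
endfacet
facet normal -0.851 0.523 0.052
outer loop
vertex -3.738 -0.335 3.067
vertex -2.922 0.909 3.918
vertex -2.952 0.943 3.089
endloop
endfacet
facet normal -0.036 0.040 -0.999
outer loop
vertex -2.952 0.943 3.089
vertex -2.998 -0.789 3.022
vertex -3.738 -0.335 3.067
endloop
endfacet
facet normal 0.036 -0.040 0.999
outer loop
vertex -3.708 -0.368 3.896
vertex -2.182 0.455 3.873
vertex -2.922 0.909 3.918
endloop
endfacet
facet normal -0.524 -0.851 -0.016
outer loop
vertex -2.968 -0.823 3.851
vertex -3.708 -0.368 3.896
vertex -2.998 -0.789 3.022
endloop
endfacet
facet normal 0.036 -0.040 0.999
outer loop
vertex -2.968 -0.823 3.851
vertex -2.182 0.455 3.873
vertex -3.708 -0.368 3.896
endloop
endfacet
facet normal 0.524 0.852 0.016
outer loop
vertex -2.922 0.909 3.918
vertex -2.182 0.455 3.873
vertex -2.952 0.943 3.089
endloop
endfacet
facet normal -0.036 0.040 -0.999
outer loop
vertex -2.212 0.488 3.044
vertex -2.998 -0.789 3.022
vertex -2.952 0.943 3.089
endloop
endfacet
facet normal 0.524 0.851 0.015
outer loop
vertex -2.952 0.943 3.089
vertex -2.182 0.455 3.873
vertex -2.212 0.488 3.044
endloop
endfacet
facet normal 0.851 -0.523 -0.052
outer loop
vertex -2.212 0.488 3.044
vertex -2.968 -0.823 3.851
vertex -2.998 -0.789 3.022
endloop
endfacet
facet normal 0.851 -0.523 -0.052
outer loop
vertex -2.182 0.455 3.873
vertex -2.968 -0.823 3.851
vertex -2.212 0.488 3.044
endloop
endfacet
facet normal -0.634 0.344 -0.693
outer loop
vertex 1.719 0.489 2.761
vertex 2.056 2.543 3.473
vertex 3.182 0.68 1.517
endloop
endfacet
facet normal -0.154 -0.934 -0.324
outer loop
vertex 3.924 0.277 2.327
vertex 1.719 0.489 2.761
vertex 3.182 0.68 1.517
endloop
endfacet
facet normal -0.634 0.344 -0.693
outer loop
vertex 3.182 0.68 1.517
vertex 2.056 2.543 3.473
vertex 3.519 2.734 2.228
endloop
endfacet
facet normal 0.758 0.099 -0.645
outer loop
vertex 3.519 2.734 2.228
vertex 3.924 0.277 2.327
vertex 3.182 0.68 1.517
endloop
endfacet
facet normal -0.758 -0.099 0.645
outer loop
vertex 1.719 0.489 2.761
vertex 2.798 2.14 4.283
vertex 2.056 2.543 3.473
endloop
endfacet
facet normal -0.153 -0.934 -0.324
outer loop
vertex 2.461 0.086 3.572
vertex 1.719 0.489 2.761
vertex 3.924 0.277 2.327
endloop
endfacet
facet normal -0.758 -0.099 0.645
outer loop
vertex 2.461 0.086 3.572
vertex 2.798 2.14 4.283
vertex 1.719 0.489 2.761
endloop
endfacet
facet normal 0.154 0.934 0.324
outer loop
vertex 2.056 2.543 3.473
vertex 2.798 2.14 4.283
vertex 3.519 2.734 2.228
endloop
endfacet
facet normal 0.758 0.099 -0.644
outer loop
vertex 4.261 2.331 3.039
vertex 3.924 0.277 2.327
vertex 3.519 2.734 2.228
endloop
endfacet
facet normal 0.153 0.934 0.324
outer loop
vertex 3.519 2.734 2.228
vertex 2.798 2.14 4.283
vertex 4.261 2.331 3.039
endloop
endfacet
facet normal 0.634 -0.344 0.692
outer loop
vertex 4.261 2.331 3.039
vertex 2.461 0.086 3.572
vertex 3.924 0.277 2.327
endloop
endfacet
facet normal 0.634 -0.344 0.693
outer loop
vertex 2.798 2.14 4.283
vertex 2.461 0.086 3.572
vertex 4.261 2.331 3.039
endloop
endfacet

endsolid


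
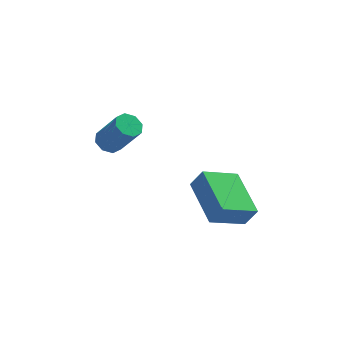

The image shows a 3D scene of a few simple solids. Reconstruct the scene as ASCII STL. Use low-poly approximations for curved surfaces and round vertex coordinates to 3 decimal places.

solid 
facet normal -0.439 0.363 -0.822
outer loop
vertex -1.451 -1.996 0.084
vertex -1.919 -2.177 0.254
vertex -1.649 -1.724 0.31
endloop
endfacet
facet normal 0.754 0.647 -0.118
outer loop
vertex -1.451 -1.996 0.084
vertex -1.649 -1.724 0.31
vertex -0.813 -2.523 1.275
endloop
endfacet
facet normal 0.754 0.647 -0.118
outer loop
vertex -0.813 -2.523 1.275
vertex -1.649 -1.724 0.31
vertex -1.011 -2.251 1.501
endloop
endfacet
facet normal 0.440 -0.363 0.822
outer loop
vertex -0.813 -2.523 1.275
vertex -1.011 -2.251 1.501
vertex -1.281 -2.703 1.446
endloop
endfacet
facet normal -0.440 0.364 -0.821
outer loop
vertex -1.649 -1.724 0.31
vertex -1.919 -2.177 0.254
vertex -2.005 -1.717 0.504
endloop
endfacet
facet normal 0.188 0.931 0.311
outer loop
vertex -1.649 -1.724 0.31
vertex -2.005 -1.717 0.504
vertex -1.011 -2.251 1.501
endloop
endfacet
facet normal 0.188 0.931 0.312
outer loop
vertex -1.011 -2.251 1.501
vertex -2.005 -1.717 0.504
vertex -1.368 -2.244 1.695
endloop
endfacet
facet normal 0.439 -0.363 0.822
outer loop
vertex -1.011 -2.251 1.501
vertex -1.368 -2.244 1.695
vertex -1.281 -2.703 1.446
endloop
endfacet
facet normal -0.438 0.365 -0.822
outer loop
vertex -2.005 -1.717 0.504
vertex -1.919 -2.177 0.254
vertex -2.311 -1.979 0.551
endloop
endfacet
facet normal -0.489 0.671 0.558
outer loop
vertex -2.005 -1.717 0.504
vertex -2.311 -1.979 0.551
vertex -1.368 -2.244 1.695
endloop
endfacet
facet normal -0.488 0.671 0.558
outer loop
vertex -1.368 -2.244 1.695
vertex -2.311 -1.979 0.551
vertex -1.673 -2.506 1.743
endloop
endfacet
facet normal 0.440 -0.362 0.822
outer loop
vertex -1.368 -2.244 1.695
vertex -1.673 -2.506 1.743
vertex -1.281 -2.703 1.446
endloop
endfacet
facet normal -0.440 0.362 -0.822
outer loop
vertex -2.311 -1.979 0.551
vertex -1.919 -2.177 0.254
vertex -2.387 -2.357 0.425
endloop
endfacet
facet normal -0.878 0.017 0.478
outer loop
vertex -2.311 -1.979 0.551
vertex -2.387 -2.357 0.425
vertex -1.673 -2.506 1.743
endloop
endfacet
facet normal -0.878 0.016 0.478
outer loop
vertex -1.673 -2.506 1.743
vertex -2.387 -2.357 0.425
vertex -1.749 -2.884 1.616
endloop
endfacet
facet normal 0.439 -0.364 0.821
outer loop
vertex -1.673 -2.506 1.743
vertex -1.749 -2.884 1.616
vertex -1.281 -2.703 1.446
endloop
endfacet
facet normal -0.440 0.363 -0.822
outer loop
vertex -2.387 -2.357 0.425
vertex -1.919 -2.177 0.254
vertex -2.189 -2.629 0.199
endloop
endfacet
facet normal -0.754 -0.647 0.118
outer loop
vertex -2.387 -2.357 0.425
vertex -2.189 -2.629 0.199
vertex -1.749 -2.884 1.616
endloop
endfacet
facet normal -0.754 -0.647 0.118
outer loop
vertex -1.749 -2.884 1.616
vertex -2.189 -2.629 0.199
vertex -1.551 -3.156 1.39
endloop
endfacet
facet normal 0.439 -0.363 0.822
outer loop
vertex -1.749 -2.884 1.616
vertex -1.551 -3.156 1.39
vertex -1.281 -2.703 1.446
endloop
endfacet
facet normal -0.439 0.363 -0.822
outer loop
vertex -2.189 -2.629 0.199
vertex -1.919 -2.177 0.254
vertex -1.832 -2.636 0.005
endloop
endfacet
facet normal -0.188 -0.931 -0.312
outer loop
vertex -2.189 -2.629 0.199
vertex -1.832 -2.636 0.005
vertex -1.551 -3.156 1.39
endloop
endfacet
facet normal -0.188 -0.931 -0.312
outer loop
vertex -1.551 -3.156 1.39
vertex -1.832 -2.636 0.005
vertex -1.195 -3.163 1.196
endloop
endfacet
facet normal 0.440 -0.364 0.821
outer loop
vertex -1.551 -3.156 1.39
vertex -1.195 -3.163 1.196
vertex -1.281 -2.703 1.446
endloop
endfacet
facet normal -0.440 0.362 -0.822
outer loop
vertex -1.832 -2.636 0.005
vertex -1.919 -2.177 0.254
vertex -1.527 -2.374 -0.043
endloop
endfacet
facet normal 0.488 -0.671 -0.558
outer loop
vertex -1.832 -2.636 0.005
vertex -1.527 -2.374 -0.043
vertex -1.195 -3.163 1.196
endloop
endfacet
facet normal 0.489 -0.671 -0.558
outer loop
vertex -1.195 -3.163 1.196
vertex -1.527 -2.374 -0.043
vertex -0.889 -2.901 1.149
endloop
endfacet
facet normal 0.438 -0.365 0.822
outer loop
vertex -1.195 -3.163 1.196
vertex -0.889 -2.901 1.149
vertex -1.281 -2.703 1.446
endloop
endfacet
facet normal -0.439 0.364 -0.821
outer loop
vertex -1.527 -2.374 -0.043
vertex -1.919 -2.177 0.254
vertex -1.451 -1.996 0.084
endloop
endfacet
facet normal 0.879 -0.016 -0.477
outer loop
vertex -1.527 -2.374 -0.043
vertex -1.451 -1.996 0.084
vertex -0.889 -2.901 1.149
endloop
endfacet
facet normal 0.878 -0.017 -0.478
outer loop
vertex -0.889 -2.901 1.149
vertex -1.451 -1.996 0.084
vertex -0.813 -2.523 1.275
endloop
endfacet
facet normal 0.440 -0.362 0.822
outer loop
vertex -0.889 -2.901 1.149
vertex -0.813 -2.523 1.275
vertex -1.281 -2.703 1.446
endloop
endfacet
facet normal -0.482 0.144 -0.864
outer loop
vertex 1.289 -3.609 -3.274
vertex 0.935 -1.739 -2.765
vertex 2.61 -3.178 -3.938
endloop
endfacet
facet normal 0.180 -0.949 -0.258
outer loop
vertex 3.025 -3.301 -3.195
vertex 1.289 -3.609 -3.274
vertex 2.61 -3.178 -3.938
endloop
endfacet
facet normal -0.482 0.144 -0.864
outer loop
vertex 2.61 -3.178 -3.938
vertex 0.935 -1.739 -2.765
vertex 2.256 -1.308 -3.43
endloop
endfacet
facet normal 0.857 0.280 -0.432
outer loop
vertex 2.256 -1.308 -3.43
vertex 3.025 -3.301 -3.195
vertex 2.61 -3.178 -3.938
endloop
endfacet
facet normal -0.857 -0.280 0.432
outer loop
vertex 1.289 -3.609 -3.274
vertex 1.35 -1.862 -2.022
vertex 0.935 -1.739 -2.765
endloop
endfacet
facet normal 0.180 -0.949 -0.257
outer loop
vertex 1.704 -3.732 -2.53
vertex 1.289 -3.609 -3.274
vertex 3.025 -3.301 -3.195
endloop
endfacet
facet normal -0.857 -0.280 0.432
outer loop
vertex 1.704 -3.732 -2.53
vertex 1.35 -1.862 -2.022
vertex 1.289 -3.609 -3.274
endloop
endfacet
facet normal -0.180 0.949 0.258
outer loop
vertex 0.935 -1.739 -2.765
vertex 1.35 -1.862 -2.022
vertex 2.256 -1.308 -3.43
endloop
endfacet
facet normal 0.857 0.280 -0.432
outer loop
vertex 2.671 -1.431 -2.686
vertex 3.025 -3.301 -3.195
vertex 2.256 -1.308 -3.43
endloop
endfacet
facet normal -0.180 0.949 0.258
outer loop
vertex 2.256 -1.308 -3.43
vertex 1.35 -1.862 -2.022
vertex 2.671 -1.431 -2.686
endloop
endfacet
facet normal 0.482 -0.144 0.864
outer loop
vertex 2.671 -1.431 -2.686
vertex 1.704 -3.732 -2.53
vertex 3.025 -3.301 -3.195
endloop
endfacet
facet normal 0.481 -0.144 0.865
outer loop
vertex 1.35 -1.862 -2.022
vertex 1.704 -3.732 -2.53
vertex 2.671 -1.431 -2.686
endloop
endfacet

endsolid


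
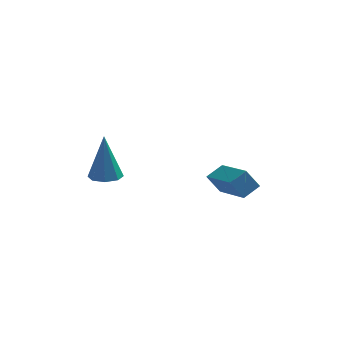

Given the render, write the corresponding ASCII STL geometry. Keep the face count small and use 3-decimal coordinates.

solid 
facet normal 0.030 -0.104 -0.994
outer loop
vertex -1.82 -0.314 1.072
vertex -2.518 -0.361 1.056
vertex -2.057 0.163 1.015
endloop
endfacet
facet normal 0.849 0.454 0.271
outer loop
vertex -1.82 -0.314 1.072
vertex -2.057 0.163 1.015
vertex -2.582 -0.139 3.164
endloop
endfacet
facet normal 0.030 -0.104 -0.994
outer loop
vertex -2.057 0.163 1.015
vertex -2.518 -0.361 1.056
vertex -2.564 0.333 0.982
endloop
endfacet
facet normal 0.299 0.932 0.204
outer loop
vertex -2.057 0.163 1.015
vertex -2.564 0.333 0.982
vertex -2.582 -0.139 3.164
endloop
endfacet
facet normal 0.031 -0.104 -0.994
outer loop
vertex -2.564 0.333 0.982
vertex -2.518 -0.361 1.056
vertex -3.044 0.096 0.992
endloop
endfacet
facet normal -0.432 0.882 0.187
outer loop
vertex -2.564 0.333 0.982
vertex -3.044 0.096 0.992
vertex -2.582 -0.139 3.164
endloop
endfacet
facet normal 0.030 -0.105 -0.994
outer loop
vertex -3.044 0.096 0.992
vertex -2.518 -0.361 1.056
vertex -3.216 -0.409 1.04
endloop
endfacet
facet normal -0.914 0.333 0.231
outer loop
vertex -3.044 0.096 0.992
vertex -3.216 -0.409 1.04
vertex -2.582 -0.139 3.164
endloop
endfacet
facet normal 0.030 -0.106 -0.994
outer loop
vertex -3.216 -0.409 1.04
vertex -2.518 -0.361 1.056
vertex -2.98 -0.886 1.098
endloop
endfacet
facet normal -0.867 -0.391 0.309
outer loop
vertex -3.216 -0.409 1.04
vertex -2.98 -0.886 1.098
vertex -2.582 -0.139 3.164
endloop
endfacet
facet normal 0.029 -0.105 -0.994
outer loop
vertex -2.98 -0.886 1.098
vertex -2.518 -0.361 1.056
vertex -2.473 -1.056 1.131
endloop
endfacet
facet normal -0.316 -0.871 0.376
outer loop
vertex -2.98 -0.886 1.098
vertex -2.473 -1.056 1.131
vertex -2.582 -0.139 3.164
endloop
endfacet
facet normal 0.031 -0.105 -0.994
outer loop
vertex -2.473 -1.056 1.131
vertex -2.518 -0.361 1.056
vertex -1.992 -0.819 1.121
endloop
endfacet
facet normal 0.413 -0.822 0.393
outer loop
vertex -2.473 -1.056 1.131
vertex -1.992 -0.819 1.121
vertex -2.582 -0.139 3.164
endloop
endfacet
facet normal 0.030 -0.107 -0.994
outer loop
vertex -1.992 -0.819 1.121
vertex -2.518 -0.361 1.056
vertex -1.82 -0.314 1.072
endloop
endfacet
facet normal 0.897 -0.272 0.349
outer loop
vertex -1.992 -0.819 1.121
vertex -1.82 -0.314 1.072
vertex -2.582 -0.139 3.164
endloop
endfacet
facet normal -0.554 0.005 0.832
outer loop
vertex 2.881 1.787 0.347
vertex 1.854 3.543 -0.348
vertex 2.26 1.262 -0.063
endloop
endfacet
facet normal 0.477 -0.817 0.323
outer loop
vertex 2.826 1.257 -0.912
vertex 2.881 1.787 0.347
vertex 2.26 1.262 -0.063
endloop
endfacet
facet normal -0.555 0.005 0.832
outer loop
vertex 2.26 1.262 -0.063
vertex 1.854 3.543 -0.348
vertex 1.234 3.019 -0.758
endloop
endfacet
facet normal -0.682 -0.576 -0.451
outer loop
vertex 1.234 3.019 -0.758
vertex 2.826 1.257 -0.912
vertex 2.26 1.262 -0.063
endloop
endfacet
facet normal 0.681 0.577 0.451
outer loop
vertex 2.881 1.787 0.347
vertex 2.42 3.538 -1.197
vertex 1.854 3.543 -0.348
endloop
endfacet
facet normal 0.477 -0.817 0.323
outer loop
vertex 3.446 1.781 -0.502
vertex 2.881 1.787 0.347
vertex 2.826 1.257 -0.912
endloop
endfacet
facet normal 0.682 0.576 0.450
outer loop
vertex 3.446 1.781 -0.502
vertex 2.42 3.538 -1.197
vertex 2.881 1.787 0.347
endloop
endfacet
facet normal -0.477 0.817 -0.323
outer loop
vertex 1.854 3.543 -0.348
vertex 2.42 3.538 -1.197
vertex 1.234 3.019 -0.758
endloop
endfacet
facet normal -0.682 -0.577 -0.450
outer loop
vertex 1.799 3.013 -1.607
vertex 2.826 1.257 -0.912
vertex 1.234 3.019 -0.758
endloop
endfacet
facet normal -0.477 0.817 -0.323
outer loop
vertex 1.234 3.019 -0.758
vertex 2.42 3.538 -1.197
vertex 1.799 3.013 -1.607
endloop
endfacet
facet normal 0.555 -0.005 -0.832
outer loop
vertex 1.799 3.013 -1.607
vertex 3.446 1.781 -0.502
vertex 2.826 1.257 -0.912
endloop
endfacet
facet normal 0.554 -0.006 -0.832
outer loop
vertex 2.42 3.538 -1.197
vertex 3.446 1.781 -0.502
vertex 1.799 3.013 -1.607
endloop
endfacet

endsolid


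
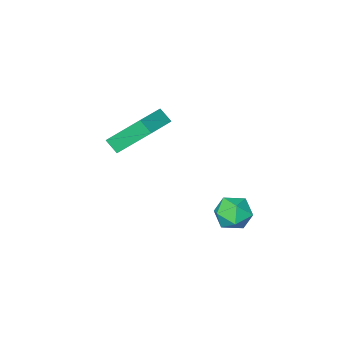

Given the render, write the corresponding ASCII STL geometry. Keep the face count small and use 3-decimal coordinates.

solid 
facet normal -0.178 -0.093 0.980
outer loop
vertex -1.362 2.358 1.912
vertex -2.155 1.876 1.722
vertex -1.335 1.416 1.827
endloop
endfacet
facet normal 0.523 -0.062 0.850
outer loop
vertex -1.362 2.358 1.912
vertex -1.335 1.416 1.827
vertex -0.65 1.945 1.444
endloop
endfacet
facet normal 0.657 0.553 0.512
outer loop
vertex -1.362 2.358 1.912
vertex -0.65 1.945 1.444
vertex -1.048 2.734 1.103
endloop
endfacet
facet normal 0.038 0.900 0.433
outer loop
vertex -1.362 2.358 1.912
vertex -1.048 2.734 1.103
vertex -1.977 2.691 1.274
endloop
endfacet
facet normal -0.477 0.501 0.722
outer loop
vertex -1.362 2.358 1.912
vertex -1.977 2.691 1.274
vertex -2.155 1.876 1.722
endloop
endfacet
facet normal 0.690 -0.597 0.410
outer loop
vertex -0.65 1.945 1.444
vertex -1.335 1.416 1.827
vertex -1.003 1.209 0.966
endloop
endfacet
facet normal -0.443 -0.649 0.619
outer loop
vertex -1.335 1.416 1.827
vertex -2.155 1.876 1.722
vertex -1.932 1.166 1.137
endloop
endfacet
facet normal -0.928 0.314 0.202
outer loop
vertex -2.155 1.876 1.722
vertex -1.977 2.691 1.274
vertex -2.33 1.955 0.796
endloop
endfacet
facet normal -0.093 0.959 -0.267
outer loop
vertex -1.977 2.691 1.274
vertex -1.048 2.734 1.103
vertex -1.645 2.484 0.413
endloop
endfacet
facet normal 0.907 0.398 -0.137
outer loop
vertex -1.048 2.734 1.103
vertex -0.65 1.945 1.444
vertex -0.825 2.024 0.518
endloop
endfacet
facet normal -0.038 -0.900 -0.433
outer loop
vertex -1.618 1.542 0.328
vertex -1.003 1.209 0.966
vertex -1.932 1.166 1.137
endloop
endfacet
facet normal -0.657 -0.553 -0.512
outer loop
vertex -1.618 1.542 0.328
vertex -1.932 1.166 1.137
vertex -2.33 1.955 0.796
endloop
endfacet
facet normal -0.523 0.062 -0.850
outer loop
vertex -1.618 1.542 0.328
vertex -2.33 1.955 0.796
vertex -1.645 2.484 0.413
endloop
endfacet
facet normal 0.178 0.093 -0.980
outer loop
vertex -1.618 1.542 0.328
vertex -1.645 2.484 0.413
vertex -0.825 2.024 0.518
endloop
endfacet
facet normal 0.477 -0.501 -0.722
outer loop
vertex -1.618 1.542 0.328
vertex -0.825 2.024 0.518
vertex -1.003 1.209 0.966
endloop
endfacet
facet normal 0.093 -0.959 0.267
outer loop
vertex -1.932 1.166 1.137
vertex -1.003 1.209 0.966
vertex -1.335 1.416 1.827
endloop
endfacet
facet normal -0.907 -0.398 0.137
outer loop
vertex -2.33 1.955 0.796
vertex -1.932 1.166 1.137
vertex -2.155 1.876 1.722
endloop
endfacet
facet normal -0.690 0.597 -0.410
outer loop
vertex -1.645 2.484 0.413
vertex -2.33 1.955 0.796
vertex -1.977 2.691 1.274
endloop
endfacet
facet normal 0.443 0.649 -0.619
outer loop
vertex -0.825 2.024 0.518
vertex -1.645 2.484 0.413
vertex -1.048 2.734 1.103
endloop
endfacet
facet normal 0.928 -0.314 -0.202
outer loop
vertex -1.003 1.209 0.966
vertex -0.825 2.024 0.518
vertex -0.65 1.945 1.444
endloop
endfacet
facet normal -0.838 -0.492 -0.237
outer loop
vertex -0.149 -4.416 3.154
vertex -1.223 -3.332 4.697
vertex -0.341 -3.824 2.604
endloop
endfacet
facet normal 0.495 -0.500 -0.711
outer loop
vertex 1.283 -2.868 3.063
vertex -0.149 -4.416 3.154
vertex -0.341 -3.824 2.604
endloop
endfacet
facet normal -0.837 -0.493 -0.237
outer loop
vertex -0.341 -3.824 2.604
vertex -1.223 -3.332 4.697
vertex -1.416 -2.74 4.147
endloop
endfacet
facet normal -0.232 0.712 -0.662
outer loop
vertex -1.416 -2.74 4.147
vertex 1.283 -2.868 3.063
vertex -0.341 -3.824 2.604
endloop
endfacet
facet normal 0.232 -0.712 0.662
outer loop
vertex -0.149 -4.416 3.154
vertex 0.401 -2.376 5.156
vertex -1.223 -3.332 4.697
endloop
endfacet
facet normal 0.495 -0.499 -0.711
outer loop
vertex 1.476 -3.46 3.613
vertex -0.149 -4.416 3.154
vertex 1.283 -2.868 3.063
endloop
endfacet
facet normal 0.232 -0.712 0.662
outer loop
vertex 1.476 -3.46 3.613
vertex 0.401 -2.376 5.156
vertex -0.149 -4.416 3.154
endloop
endfacet
facet normal -0.495 0.499 0.711
outer loop
vertex -1.223 -3.332 4.697
vertex 0.401 -2.376 5.156
vertex -1.416 -2.74 4.147
endloop
endfacet
facet normal -0.232 0.713 -0.662
outer loop
vertex 0.209 -1.784 4.606
vertex 1.283 -2.868 3.063
vertex -1.416 -2.74 4.147
endloop
endfacet
facet normal -0.495 0.500 0.711
outer loop
vertex -1.416 -2.74 4.147
vertex 0.401 -2.376 5.156
vertex 0.209 -1.784 4.606
endloop
endfacet
facet normal 0.837 0.493 0.237
outer loop
vertex 0.209 -1.784 4.606
vertex 1.476 -3.46 3.613
vertex 1.283 -2.868 3.063
endloop
endfacet
facet normal 0.837 0.492 0.238
outer loop
vertex 0.401 -2.376 5.156
vertex 1.476 -3.46 3.613
vertex 0.209 -1.784 4.606
endloop
endfacet

endsolid


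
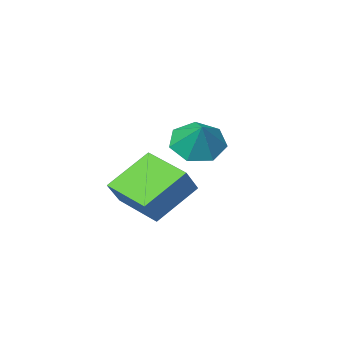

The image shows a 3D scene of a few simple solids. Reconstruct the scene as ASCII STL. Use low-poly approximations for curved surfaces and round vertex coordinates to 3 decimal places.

solid 
facet normal -0.248 -0.621 -0.743
outer loop
vertex 2.524 0.756 0.714
vertex 2.068 1.383 0.342
vertex 2.897 1.185 0.231
endloop
endfacet
facet normal 0.827 -0.094 0.555
outer loop
vertex 2.524 0.756 0.714
vertex 2.897 1.185 0.231
vertex 2.352 2.097 1.198
endloop
endfacet
facet normal -0.248 -0.620 -0.744
outer loop
vertex 2.897 1.185 0.231
vertex 2.068 1.383 0.342
vertex 2.646 1.764 -0.168
endloop
endfacet
facet normal 0.892 0.444 0.084
outer loop
vertex 2.897 1.185 0.231
vertex 2.646 1.764 -0.168
vertex 2.352 2.097 1.198
endloop
endfacet
facet normal -0.247 -0.621 -0.744
outer loop
vertex 2.646 1.764 -0.168
vertex 2.068 1.383 0.342
vertex 1.959 2.055 -0.183
endloop
endfacet
facet normal 0.389 0.911 -0.138
outer loop
vertex 2.646 1.764 -0.168
vertex 1.959 2.055 -0.183
vertex 2.352 2.097 1.198
endloop
endfacet
facet normal -0.248 -0.621 -0.743
outer loop
vertex 1.959 2.055 -0.183
vertex 2.068 1.383 0.342
vertex 1.354 1.841 0.198
endloop
endfacet
facet normal -0.301 0.952 0.057
outer loop
vertex 1.959 2.055 -0.183
vertex 1.354 1.841 0.198
vertex 2.352 2.097 1.198
endloop
endfacet
facet normal -0.248 -0.621 -0.744
outer loop
vertex 1.354 1.841 0.198
vertex 2.068 1.383 0.342
vertex 1.286 1.282 0.687
endloop
endfacet
facet normal -0.662 0.538 0.523
outer loop
vertex 1.354 1.841 0.198
vertex 1.286 1.282 0.687
vertex 2.352 2.097 1.198
endloop
endfacet
facet normal -0.248 -0.621 -0.743
outer loop
vertex 1.286 1.282 0.687
vertex 2.068 1.383 0.342
vertex 1.807 0.799 0.917
endloop
endfacet
facet normal -0.419 -0.020 0.908
outer loop
vertex 1.286 1.282 0.687
vertex 1.807 0.799 0.917
vertex 2.352 2.097 1.198
endloop
endfacet
facet normal -0.248 -0.621 -0.743
outer loop
vertex 1.807 0.799 0.917
vertex 2.068 1.383 0.342
vertex 2.524 0.756 0.714
endloop
endfacet
facet normal 0.243 -0.302 0.922
outer loop
vertex 1.807 0.799 0.917
vertex 2.524 0.756 0.714
vertex 2.352 2.097 1.198
endloop
endfacet
facet normal -0.812 -0.050 0.581
outer loop
vertex 1.5 -2.548 -1.433
vertex 1.125 -0.871 -1.813
vertex 0.892 -2.883 -2.312
endloop
endfacet
facet normal 0.214 -0.953 0.215
outer loop
vertex 2.395 -2.789 -3.387
vertex 1.5 -2.548 -1.433
vertex 0.892 -2.883 -2.312
endloop
endfacet
facet normal -0.812 -0.050 0.581
outer loop
vertex 0.892 -2.883 -2.312
vertex 1.125 -0.871 -1.813
vertex 0.517 -1.206 -2.692
endloop
endfacet
facet normal -0.543 -0.299 -0.785
outer loop
vertex 0.517 -1.206 -2.692
vertex 2.395 -2.789 -3.387
vertex 0.892 -2.883 -2.312
endloop
endfacet
facet normal 0.543 0.299 0.785
outer loop
vertex 1.5 -2.548 -1.433
vertex 2.628 -0.777 -2.888
vertex 1.125 -0.871 -1.813
endloop
endfacet
facet normal 0.214 -0.953 0.215
outer loop
vertex 3.003 -2.454 -2.508
vertex 1.5 -2.548 -1.433
vertex 2.395 -2.789 -3.387
endloop
endfacet
facet normal 0.543 0.299 0.785
outer loop
vertex 3.003 -2.454 -2.508
vertex 2.628 -0.777 -2.888
vertex 1.5 -2.548 -1.433
endloop
endfacet
facet normal -0.214 0.953 -0.215
outer loop
vertex 1.125 -0.871 -1.813
vertex 2.628 -0.777 -2.888
vertex 0.517 -1.206 -2.692
endloop
endfacet
facet normal -0.543 -0.299 -0.785
outer loop
vertex 2.02 -1.112 -3.767
vertex 2.395 -2.789 -3.387
vertex 0.517 -1.206 -2.692
endloop
endfacet
facet normal -0.214 0.953 -0.215
outer loop
vertex 0.517 -1.206 -2.692
vertex 2.628 -0.777 -2.888
vertex 2.02 -1.112 -3.767
endloop
endfacet
facet normal 0.812 0.050 -0.581
outer loop
vertex 2.02 -1.112 -3.767
vertex 3.003 -2.454 -2.508
vertex 2.395 -2.789 -3.387
endloop
endfacet
facet normal 0.812 0.050 -0.581
outer loop
vertex 2.628 -0.777 -2.888
vertex 3.003 -2.454 -2.508
vertex 2.02 -1.112 -3.767
endloop
endfacet

endsolid


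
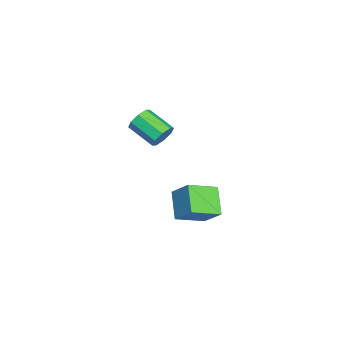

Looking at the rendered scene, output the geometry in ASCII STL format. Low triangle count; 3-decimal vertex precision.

solid 
facet normal -0.408 -0.570 -0.713
outer loop
vertex -0.397 2.246 -2.651
vertex -1.271 3.861 -3.443
vertex 1.142 2.535 -3.762
endloop
endfacet
facet normal 0.437 -0.807 0.396
outer loop
vertex 1.831 3.499 -2.557
vertex -0.397 2.246 -2.651
vertex 1.142 2.535 -3.762
endloop
endfacet
facet normal -0.408 -0.570 -0.713
outer loop
vertex 1.142 2.535 -3.762
vertex -1.271 3.861 -3.443
vertex 0.268 4.15 -4.554
endloop
endfacet
facet normal 0.802 0.150 -0.579
outer loop
vertex 0.268 4.15 -4.554
vertex 1.831 3.499 -2.557
vertex 1.142 2.535 -3.762
endloop
endfacet
facet normal -0.802 -0.150 0.579
outer loop
vertex -0.397 2.246 -2.651
vertex -0.582 4.825 -2.238
vertex -1.271 3.861 -3.443
endloop
endfacet
facet normal 0.437 -0.807 0.396
outer loop
vertex 0.292 3.21 -1.446
vertex -0.397 2.246 -2.651
vertex 1.831 3.499 -2.557
endloop
endfacet
facet normal -0.802 -0.150 0.579
outer loop
vertex 0.292 3.21 -1.446
vertex -0.582 4.825 -2.238
vertex -0.397 2.246 -2.651
endloop
endfacet
facet normal -0.437 0.807 -0.396
outer loop
vertex -1.271 3.861 -3.443
vertex -0.582 4.825 -2.238
vertex 0.268 4.15 -4.554
endloop
endfacet
facet normal 0.802 0.150 -0.579
outer loop
vertex 0.957 5.114 -3.349
vertex 1.831 3.499 -2.557
vertex 0.268 4.15 -4.554
endloop
endfacet
facet normal -0.437 0.807 -0.396
outer loop
vertex 0.268 4.15 -4.554
vertex -0.582 4.825 -2.238
vertex 0.957 5.114 -3.349
endloop
endfacet
facet normal 0.408 0.570 0.713
outer loop
vertex 0.957 5.114 -3.349
vertex 0.292 3.21 -1.446
vertex 1.831 3.499 -2.557
endloop
endfacet
facet normal 0.408 0.570 0.713
outer loop
vertex -0.582 4.825 -2.238
vertex 0.292 3.21 -1.446
vertex 0.957 5.114 -3.349
endloop
endfacet
facet normal 0.522 0.753 -0.401
outer loop
vertex 1.72 1.898 3.897
vertex 1.211 1.902 3.242
vertex 1.223 2.286 3.978
endloop
endfacet
facet normal 0.340 0.246 0.907
outer loop
vertex 1.72 1.898 3.897
vertex 1.223 2.286 3.978
vertex 0.758 0.513 4.634
endloop
endfacet
facet normal 0.339 0.247 0.908
outer loop
vertex 0.758 0.513 4.634
vertex 1.223 2.286 3.978
vertex 0.261 0.901 4.714
endloop
endfacet
facet normal -0.523 -0.753 0.400
outer loop
vertex 0.758 0.513 4.634
vertex 0.261 0.901 4.714
vertex 0.249 0.518 3.978
endloop
endfacet
facet normal 0.523 0.752 -0.401
outer loop
vertex 1.223 2.286 3.978
vertex 1.211 1.902 3.242
vertex 0.719 2.449 3.627
endloop
endfacet
facet normal -0.313 0.606 0.731
outer loop
vertex 1.223 2.286 3.978
vertex 0.719 2.449 3.627
vertex 0.261 0.901 4.714
endloop
endfacet
facet normal -0.312 0.606 0.732
outer loop
vertex 0.261 0.901 4.714
vertex 0.719 2.449 3.627
vertex -0.243 1.064 4.364
endloop
endfacet
facet normal -0.522 -0.753 0.400
outer loop
vertex 0.261 0.901 4.714
vertex -0.243 1.064 4.364
vertex 0.249 0.518 3.978
endloop
endfacet
facet normal 0.524 0.752 -0.400
outer loop
vertex 0.719 2.449 3.627
vertex 1.211 1.902 3.242
vertex 0.504 2.292 3.05
endloop
endfacet
facet normal -0.782 0.610 0.125
outer loop
vertex 0.719 2.449 3.627
vertex 0.504 2.292 3.05
vertex -0.243 1.064 4.364
endloop
endfacet
facet normal -0.782 0.610 0.125
outer loop
vertex -0.243 1.064 4.364
vertex 0.504 2.292 3.05
vertex -0.458 0.907 3.787
endloop
endfacet
facet normal -0.522 -0.753 0.400
outer loop
vertex -0.243 1.064 4.364
vertex -0.458 0.907 3.787
vertex 0.249 0.518 3.978
endloop
endfacet
facet normal 0.524 0.752 -0.401
outer loop
vertex 0.504 2.292 3.05
vertex 1.211 1.902 3.242
vertex 0.702 1.907 2.586
endloop
endfacet
facet normal -0.793 0.257 -0.552
outer loop
vertex 0.504 2.292 3.05
vertex 0.702 1.907 2.586
vertex -0.458 0.907 3.787
endloop
endfacet
facet normal -0.793 0.257 -0.552
outer loop
vertex -0.458 0.907 3.787
vertex 0.702 1.907 2.586
vertex -0.26 0.522 3.323
endloop
endfacet
facet normal -0.522 -0.752 0.401
outer loop
vertex -0.458 0.907 3.787
vertex -0.26 0.522 3.323
vertex 0.249 0.518 3.978
endloop
endfacet
facet normal 0.523 0.753 -0.400
outer loop
vertex 0.702 1.907 2.586
vertex 1.211 1.902 3.242
vertex 1.199 1.519 2.506
endloop
endfacet
facet normal -0.339 -0.247 -0.908
outer loop
vertex 0.702 1.907 2.586
vertex 1.199 1.519 2.506
vertex -0.26 0.522 3.323
endloop
endfacet
facet normal -0.340 -0.246 -0.908
outer loop
vertex -0.26 0.522 3.323
vertex 1.199 1.519 2.506
vertex 0.237 0.134 3.242
endloop
endfacet
facet normal -0.522 -0.753 0.401
outer loop
vertex -0.26 0.522 3.323
vertex 0.237 0.134 3.242
vertex 0.249 0.518 3.978
endloop
endfacet
facet normal 0.522 0.753 -0.400
outer loop
vertex 1.199 1.519 2.506
vertex 1.211 1.902 3.242
vertex 1.703 1.356 2.856
endloop
endfacet
facet normal 0.312 -0.606 -0.732
outer loop
vertex 1.199 1.519 2.506
vertex 1.703 1.356 2.856
vertex 0.237 0.134 3.242
endloop
endfacet
facet normal 0.313 -0.606 -0.731
outer loop
vertex 0.237 0.134 3.242
vertex 1.703 1.356 2.856
vertex 0.741 -0.029 3.593
endloop
endfacet
facet normal -0.523 -0.752 0.401
outer loop
vertex 0.237 0.134 3.242
vertex 0.741 -0.029 3.593
vertex 0.249 0.518 3.978
endloop
endfacet
facet normal 0.522 0.753 -0.400
outer loop
vertex 1.703 1.356 2.856
vertex 1.211 1.902 3.242
vertex 1.918 1.513 3.433
endloop
endfacet
facet normal 0.782 -0.610 -0.125
outer loop
vertex 1.703 1.356 2.856
vertex 1.918 1.513 3.433
vertex 0.741 -0.029 3.593
endloop
endfacet
facet normal 0.782 -0.610 -0.125
outer loop
vertex 0.741 -0.029 3.593
vertex 1.918 1.513 3.433
vertex 0.956 0.128 4.17
endloop
endfacet
facet normal -0.524 -0.752 0.400
outer loop
vertex 0.741 -0.029 3.593
vertex 0.956 0.128 4.17
vertex 0.249 0.518 3.978
endloop
endfacet
facet normal 0.522 0.752 -0.401
outer loop
vertex 1.918 1.513 3.433
vertex 1.211 1.902 3.242
vertex 1.72 1.898 3.897
endloop
endfacet
facet normal 0.793 -0.257 0.552
outer loop
vertex 1.918 1.513 3.433
vertex 1.72 1.898 3.897
vertex 0.956 0.128 4.17
endloop
endfacet
facet normal 0.793 -0.257 0.552
outer loop
vertex 0.956 0.128 4.17
vertex 1.72 1.898 3.897
vertex 0.758 0.513 4.634
endloop
endfacet
facet normal -0.524 -0.752 0.401
outer loop
vertex 0.956 0.128 4.17
vertex 0.758 0.513 4.634
vertex 0.249 0.518 3.978
endloop
endfacet

endsolid
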